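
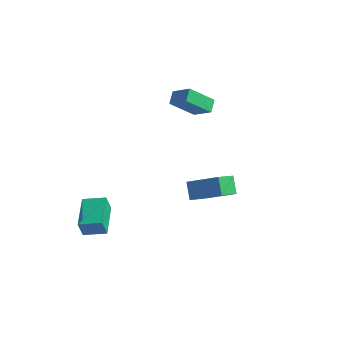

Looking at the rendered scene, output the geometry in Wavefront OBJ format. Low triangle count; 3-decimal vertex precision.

v -0.27 1.94 4.433
v -0.396 2.751 4.803
v -1.42 2.18 3.516
v -1.546 2.99 3.886
v 0.946 2.73 3.114
v 0.82 3.54 3.484
v -0.204 2.969 2.197
v -0.33 3.78 2.567
v 2.676 -2.918 2.788
v 2.237 -3.997 3.565
v 4.484 -2.831 3.929
v 4.046 -3.91 4.706
v 3.174 -3.65 2.054
v 2.736 -4.729 2.831
v 4.983 -3.563 3.195
v 4.544 -4.642 3.972
v -3.659 -5.053 -3.085
v -3.871 -5.225 -1.968
v -4.312 -3.086 -2.906
v -4.524 -3.258 -1.789
v -2.336 -4.642 -2.771
v -2.548 -4.814 -1.654
v -2.989 -2.675 -2.592
v -3.201 -2.847 -1.475
f 2 4 1
f 5 2 1
f 1 4 3
f 3 5 1
f 2 8 4
f 6 2 5
f 6 8 2
f 4 8 3
f 7 5 3
f 3 8 7
f 7 6 5
f 8 6 7
f 10 12 9
f 13 10 9
f 9 12 11
f 11 13 9
f 10 16 12
f 14 10 13
f 14 16 10
f 12 16 11
f 15 13 11
f 11 16 15
f 15 14 13
f 16 14 15
f 18 20 17
f 21 18 17
f 17 20 19
f 19 21 17
f 18 24 20
f 22 18 21
f 22 24 18
f 20 24 19
f 23 21 19
f 19 24 23
f 23 22 21
f 24 22 23



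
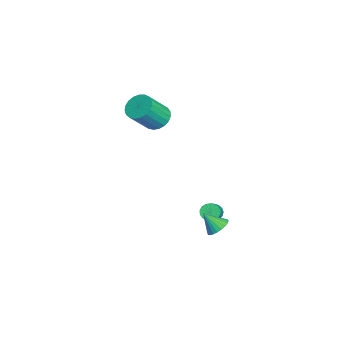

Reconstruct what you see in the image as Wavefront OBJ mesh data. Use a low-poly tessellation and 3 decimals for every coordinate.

v 1.901 2.773 -3.21
v 2.589 2.932 -2.855
v 1.579 1.927 -2.21
v 2.406 3.147 -2.731
v 2.146 3.306 -2.681
v 1.849 3.383 -2.711
v 1.561 3.368 -2.817
v 1.323 3.262 -2.983
v 1.174 3.081 -3.184
v 1.136 2.854 -3.389
v 1.214 2.614 -3.566
v 1.397 2.399 -3.689
v 1.656 2.241 -3.74
v 1.953 2.163 -3.71
v 2.242 2.179 -3.604
v 2.479 2.285 -3.438
v 2.628 2.465 -3.237
v 2.667 2.692 -3.032
v -2.965 -0.527 3.1
v -2.488 -1.06 2.474
v -1.697 -2.185 4.034
v -2.175 -1.653 4.66
v -2.229 -0.771 2.551
v -1.439 -1.897 4.111
v -2.098 -0.441 2.723
v -1.307 -1.566 4.283
v -2.116 -0.125 2.959
v -1.325 -1.25 4.52
v -2.282 0.121 3.221
v -1.491 -1.004 4.781
v -2.565 0.255 3.461
v -1.774 -0.87 5.021
v -2.918 0.253 3.639
v -2.127 -0.872 5.199
v -3.279 0.117 3.723
v -2.488 -1.008 5.284
v -3.586 -0.131 3.7
v -2.795 -1.256 5.261
v -3.785 -0.447 3.573
v -2.994 -1.572 5.134
v -3.843 -0.777 3.364
v -3.052 -1.902 4.925
v -3.749 -1.064 3.11
v -2.958 -2.19 4.67
v -3.52 -1.259 2.853
v -2.729 -2.384 4.414
v -3.194 -1.326 2.64
v -2.404 -2.452 4.2
v -2.83 -1.256 2.506
v -2.039 -2.381 4.066
v -0.894 2.695 -4.06
v -0.554 2.481 -4.532
v 1.135 2.172 -3.172
v 0.794 2.385 -2.7
v -0.5 2.773 -4.532
v 1.189 2.463 -3.172
v -0.537 3.047 -4.424
v 1.152 2.737 -3.064
v -0.655 3.24 -4.232
v 1.033 2.931 -2.873
v -0.829 3.309 -4.001
v 0.86 2.999 -2.642
v -1.017 3.236 -3.784
v 0.672 2.927 -2.424
v -1.177 3.04 -3.63
v 0.511 2.73 -2.27
v -1.273 2.765 -3.574
v 0.416 2.455 -2.214
v -1.282 2.473 -3.629
v 0.407 2.163 -2.27
v -1.202 2.233 -3.783
v 0.487 1.923 -2.424
v -1.051 2.098 -4.001
v 0.638 1.788 -2.641
v -0.865 2.1 -4.232
v 0.824 1.79 -2.872
v -0.685 2.238 -4.423
v 1.003 1.929 -3.064
f 2 1 4
f 2 4 3
f 4 1 5
f 4 5 3
f 5 1 6
f 5 6 3
f 6 1 7
f 6 7 3
f 7 1 8
f 7 8 3
f 8 1 9
f 8 9 3
f 9 1 10
f 9 10 3
f 10 1 11
f 10 11 3
f 11 1 12
f 11 12 3
f 12 1 13
f 12 13 3
f 13 1 14
f 13 14 3
f 14 1 15
f 14 15 3
f 15 1 16
f 15 16 3
f 16 1 17
f 16 17 3
f 17 1 18
f 17 18 3
f 18 1 2
f 18 2 3
f 20 19 23
f 20 23 21
f 21 23 24
f 21 24 22
f 23 19 25
f 23 25 24
f 24 25 26
f 24 26 22
f 25 19 27
f 25 27 26
f 26 27 28
f 26 28 22
f 27 19 29
f 27 29 28
f 28 29 30
f 28 30 22
f 29 19 31
f 29 31 30
f 30 31 32
f 30 32 22
f 31 19 33
f 31 33 32
f 32 33 34
f 32 34 22
f 33 19 35
f 33 35 34
f 34 35 36
f 34 36 22
f 35 19 37
f 35 37 36
f 36 37 38
f 36 38 22
f 37 19 39
f 37 39 38
f 38 39 40
f 38 40 22
f 39 19 41
f 39 41 40
f 40 41 42
f 40 42 22
f 41 19 43
f 41 43 42
f 42 43 44
f 42 44 22
f 43 19 45
f 43 45 44
f 44 45 46
f 44 46 22
f 45 19 47
f 45 47 46
f 46 47 48
f 46 48 22
f 47 19 49
f 47 49 48
f 48 49 50
f 48 50 22
f 49 19 20
f 49 20 50
f 50 20 21
f 50 21 22
f 52 51 55
f 52 55 53
f 53 55 56
f 53 56 54
f 55 51 57
f 55 57 56
f 56 57 58
f 56 58 54
f 57 51 59
f 57 59 58
f 58 59 60
f 58 60 54
f 59 51 61
f 59 61 60
f 60 61 62
f 60 62 54
f 61 51 63
f 61 63 62
f 62 63 64
f 62 64 54
f 63 51 65
f 63 65 64
f 64 65 66
f 64 66 54
f 65 51 67
f 65 67 66
f 66 67 68
f 66 68 54
f 67 51 69
f 67 69 68
f 68 69 70
f 68 70 54
f 69 51 71
f 69 71 70
f 70 71 72
f 70 72 54
f 71 51 73
f 71 73 72
f 72 73 74
f 72 74 54
f 73 51 75
f 73 75 74
f 74 75 76
f 74 76 54
f 75 51 77
f 75 77 76
f 76 77 78
f 76 78 54
f 77 51 52
f 77 52 78
f 78 52 53
f 78 53 54



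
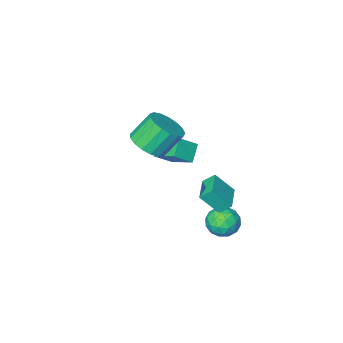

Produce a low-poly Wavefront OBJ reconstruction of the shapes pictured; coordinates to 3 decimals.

v -0.332 4.038 -2.739
v 0.304 4.251 -2.056
v -0.144 2.529 -2.444
v 0.492 2.742 -1.761
v -0.432 2.955 -1.637
v -0.549 3.887 -1.819
v 0.709 2.893 -2.681
v 0.592 3.825 -2.863
v 0.947 3.543 -2.021
v 0.242 3.581 -1.375
v -0.082 3.199 -3.125
v -0.787 3.237 -2.479
v -0.031 4.276 -2.423
v 0.191 2.504 -2.077
v -0.353 2.628 -2.003
v 0.021 2.753 -1.602
v -0.532 4.063 -2.284
v -0.158 4.188 -1.883
v -0.591 3.426 -1.636
v 0.318 2.592 -2.617
v 0.692 2.717 -2.216
v 0.139 4.027 -2.898
v 0.513 4.152 -2.497
v 0.751 3.354 -2.864
v 0.721 3.986 -2.001
v 0.832 3.099 -1.828
v 0.959 3.188 -2.369
v 0.891 3.736 -2.476
v 0.307 4.008 -1.622
v 0.418 3.122 -1.449
v -0.126 3.246 -1.375
v -0.194 3.794 -1.482
v 0.685 3.592 -1.601
v -0.258 3.658 -3.051
v -0.147 2.772 -2.878
v 0.354 2.986 -3.018
v 0.286 3.534 -3.125
v -0.672 3.681 -2.672
v -0.561 2.794 -2.499
v -0.731 3.044 -2.024
v -0.799 3.592 -2.131
v -0.525 3.188 -2.899
v 3.007 1.043 3.207
v 3.578 0.35 3.771
v 2.623 0.644 5.097
v 2.053 1.337 4.533
v 3.816 0.792 3.845
v 2.861 1.086 5.171
v 3.869 1.292 3.772
v 2.914 1.585 5.098
v 3.724 1.734 3.57
v 2.77 2.027 4.896
v 3.416 2.018 3.285
v 2.461 2.312 4.611
v 3.013 2.079 2.982
v 2.059 2.373 4.308
v 2.61 1.903 2.731
v 1.655 2.196 4.057
v 2.297 1.529 2.588
v 1.343 1.823 3.914
v 2.147 1.045 2.587
v 1.193 1.338 3.914
v 2.194 0.56 2.729
v 1.24 0.853 4.055
v 2.428 0.185 2.98
v 1.473 0.479 4.306
v 2.794 0.008 3.282
v 1.839 0.301 4.608
v 3.209 0.067 3.568
v 2.254 0.361 4.894
v 0.089 -1.503 -0.897
v -0.574 -2.082 -0.127
v -0.268 -0.091 -0.144
v -0.931 -0.67 0.627
v 1.091 -1.65 -0.147
v 0.428 -2.229 0.624
v 0.734 -0.238 0.607
v 0.071 -0.817 1.377
v -0.55 3.404 -0.05
v 0.244 2.855 1.045
v 0.357 4.584 -0.117
v 1.152 4.035 0.978
v -0.072 3.005 -0.598
v 0.723 2.456 0.497
v 0.836 4.185 -0.665
v 1.63 3.636 0.43
f 1 38 17
f 38 12 41
f 17 41 6
f 38 41 17
f 1 17 13
f 17 6 18
f 13 18 2
f 17 18 13
f 1 13 22
f 13 2 23
f 22 23 8
f 13 23 22
f 1 22 34
f 22 8 37
f 34 37 11
f 22 37 34
f 1 34 38
f 34 11 42
f 38 42 12
f 34 42 38
f 2 18 29
f 18 6 32
f 29 32 10
f 18 32 29
f 6 41 19
f 41 12 40
f 19 40 5
f 41 40 19
f 12 42 39
f 42 11 35
f 39 35 3
f 42 35 39
f 11 37 36
f 37 8 24
f 36 24 7
f 37 24 36
f 8 23 28
f 23 2 25
f 28 25 9
f 23 25 28
f 4 30 16
f 30 10 31
f 16 31 5
f 30 31 16
f 4 16 14
f 16 5 15
f 14 15 3
f 16 15 14
f 4 14 21
f 14 3 20
f 21 20 7
f 14 20 21
f 4 21 26
f 21 7 27
f 26 27 9
f 21 27 26
f 4 26 30
f 26 9 33
f 30 33 10
f 26 33 30
f 5 31 19
f 31 10 32
f 19 32 6
f 31 32 19
f 3 15 39
f 15 5 40
f 39 40 12
f 15 40 39
f 7 20 36
f 20 3 35
f 36 35 11
f 20 35 36
f 9 27 28
f 27 7 24
f 28 24 8
f 27 24 28
f 10 33 29
f 33 9 25
f 29 25 2
f 33 25 29
f 44 43 47
f 44 47 45
f 45 47 48
f 45 48 46
f 47 43 49
f 47 49 48
f 48 49 50
f 48 50 46
f 49 43 51
f 49 51 50
f 50 51 52
f 50 52 46
f 51 43 53
f 51 53 52
f 52 53 54
f 52 54 46
f 53 43 55
f 53 55 54
f 54 55 56
f 54 56 46
f 55 43 57
f 55 57 56
f 56 57 58
f 56 58 46
f 57 43 59
f 57 59 58
f 58 59 60
f 58 60 46
f 59 43 61
f 59 61 60
f 60 61 62
f 60 62 46
f 61 43 63
f 61 63 62
f 62 63 64
f 62 64 46
f 63 43 65
f 63 65 64
f 64 65 66
f 64 66 46
f 65 43 67
f 65 67 66
f 66 67 68
f 66 68 46
f 67 43 69
f 67 69 68
f 68 69 70
f 68 70 46
f 69 43 44
f 69 44 70
f 70 44 45
f 70 45 46
f 72 74 71
f 75 72 71
f 71 74 73
f 73 75 71
f 72 78 74
f 76 72 75
f 76 78 72
f 74 78 73
f 77 75 73
f 73 78 77
f 77 76 75
f 78 76 77
f 80 82 79
f 83 80 79
f 79 82 81
f 81 83 79
f 80 86 82
f 84 80 83
f 84 86 80
f 82 86 81
f 85 83 81
f 81 86 85
f 85 84 83
f 86 84 85



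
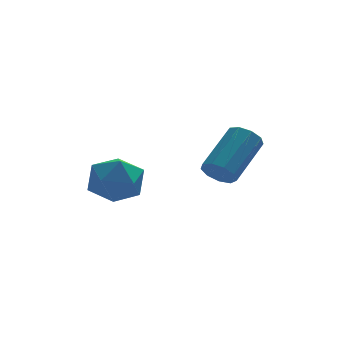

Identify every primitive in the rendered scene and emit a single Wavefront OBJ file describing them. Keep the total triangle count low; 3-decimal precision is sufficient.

v -3.605 2.872 -3.078
v -2.535 3.364 -3.043
v -3.045 1.756 -4.517
v -1.975 2.248 -4.482
v -2.333 1.553 -3.601
v -2.679 2.243 -2.712
v -2.901 2.877 -4.848
v -3.247 3.567 -3.959
v -2.1 3.367 -4.137
v -1.749 2.549 -3.366
v -3.831 2.571 -4.194
v -3.48 1.753 -3.423
v 0.281 -0.384 -2.548
v 0.846 -0.717 -2.82
v 2.144 0.511 -1.624
v 1.579 0.844 -1.352
v 0.733 -0.332 -3.093
v 2.031 0.897 -1.897
v 0.408 0.029 -3.111
v 1.706 1.258 -1.915
v 0.024 0.196 -2.865
v 1.322 1.425 -1.67
v -0.24 0.092 -2.471
v 1.058 1.32 -1.276
v -0.26 -0.235 -2.113
v 1.038 0.993 -0.918
v -0.027 -0.632 -1.958
v 1.271 0.596 -0.763
v 0.35 -0.913 -2.079
v 1.648 0.315 -0.884
v 0.695 -0.947 -2.419
v 1.993 0.282 -1.224
f 1 12 6
f 1 6 2
f 1 2 8
f 1 8 11
f 1 11 12
f 2 6 10
f 6 12 5
f 12 11 3
f 11 8 7
f 8 2 9
f 4 10 5
f 4 5 3
f 4 3 7
f 4 7 9
f 4 9 10
f 5 10 6
f 3 5 12
f 7 3 11
f 9 7 8
f 10 9 2
f 14 13 17
f 14 17 15
f 15 17 18
f 15 18 16
f 17 13 19
f 17 19 18
f 18 19 20
f 18 20 16
f 19 13 21
f 19 21 20
f 20 21 22
f 20 22 16
f 21 13 23
f 21 23 22
f 22 23 24
f 22 24 16
f 23 13 25
f 23 25 24
f 24 25 26
f 24 26 16
f 25 13 27
f 25 27 26
f 26 27 28
f 26 28 16
f 27 13 29
f 27 29 28
f 28 29 30
f 28 30 16
f 29 13 31
f 29 31 30
f 30 31 32
f 30 32 16
f 31 13 14
f 31 14 32
f 32 14 15
f 32 15 16



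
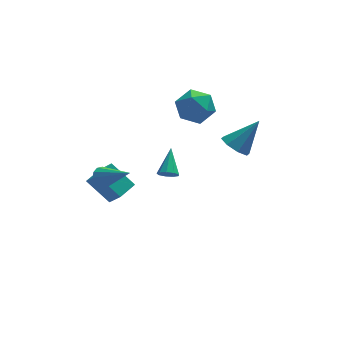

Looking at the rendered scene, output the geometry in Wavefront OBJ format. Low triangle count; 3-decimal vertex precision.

v -1.226 -2.016 2.028
v -0.694 -2.022 1.824
v -0.834 -0.764 3.012
v -0.916 -1.784 1.61
v -1.283 -1.655 1.591
v -1.624 -1.694 1.777
v -1.778 -1.884 2.08
v -1.674 -2.136 2.359
v -1.361 -2.332 2.483
v -0.984 -2.38 2.394
v -0.721 -2.258 2.134
v -3.964 1.873 -0.99
v -3.438 2.017 -1.396
v -2.716 0.647 0.19
v -3.438 2.283 -1.12
v -3.604 2.419 -0.803
v -3.885 2.381 -0.545
v -4.191 2.182 -0.429
v -4.425 1.885 -0.49
v -4.512 1.584 -0.711
v -4.426 1.374 -1.02
v -4.192 1.323 -1.319
v -3.886 1.447 -1.514
v -3.605 1.705 -1.543
v -4.475 4.533 -3.419
v -4.017 3.597 -2.245
v -3.562 5.288 -3.174
v -3.104 4.352 -1.999
v -3.376 3.588 -4.601
v -2.918 2.652 -3.426
v -2.463 4.343 -4.355
v -2.005 3.407 -3.181
v 1.165 4.177 3.575
v 2.074 3.413 3.563
v 0.446 3.347 1.997
v 1.355 2.583 1.985
v 0.534 2.516 2.841
v 0.978 3.029 3.817
v 1.542 3.731 1.743
v 1.986 4.244 2.719
v 2.307 3.137 2.431
v 1.685 2.386 3.11
v 0.835 4.374 2.45
v 0.213 3.623 3.129
v 2.9 1.071 1.139
v 3.452 1.544 0.576
v 4.22 1.389 2.701
v 2.976 1.954 0.894
v 2.456 1.847 1.356
v 2.195 1.284 1.691
v 2.348 0.597 1.702
v 2.823 0.187 1.384
v 3.344 0.295 0.922
v 3.604 0.857 0.587
f 2 1 4
f 2 4 3
f 4 1 5
f 4 5 3
f 5 1 6
f 5 6 3
f 6 1 7
f 6 7 3
f 7 1 8
f 7 8 3
f 8 1 9
f 8 9 3
f 9 1 10
f 9 10 3
f 10 1 11
f 10 11 3
f 11 1 2
f 11 2 3
f 13 12 15
f 13 15 14
f 15 12 16
f 15 16 14
f 16 12 17
f 16 17 14
f 17 12 18
f 17 18 14
f 18 12 19
f 18 19 14
f 19 12 20
f 19 20 14
f 20 12 21
f 20 21 14
f 21 12 22
f 21 22 14
f 22 12 23
f 22 23 14
f 23 12 24
f 23 24 14
f 24 12 13
f 24 13 14
f 26 28 25
f 29 26 25
f 25 28 27
f 27 29 25
f 26 32 28
f 30 26 29
f 30 32 26
f 28 32 27
f 31 29 27
f 27 32 31
f 31 30 29
f 32 30 31
f 33 44 38
f 33 38 34
f 33 34 40
f 33 40 43
f 33 43 44
f 34 38 42
f 38 44 37
f 44 43 35
f 43 40 39
f 40 34 41
f 36 42 37
f 36 37 35
f 36 35 39
f 36 39 41
f 36 41 42
f 37 42 38
f 35 37 44
f 39 35 43
f 41 39 40
f 42 41 34
f 46 45 48
f 46 48 47
f 48 45 49
f 48 49 47
f 49 45 50
f 49 50 47
f 50 45 51
f 50 51 47
f 51 45 52
f 51 52 47
f 52 45 53
f 52 53 47
f 53 45 54
f 53 54 47
f 54 45 46
f 54 46 47



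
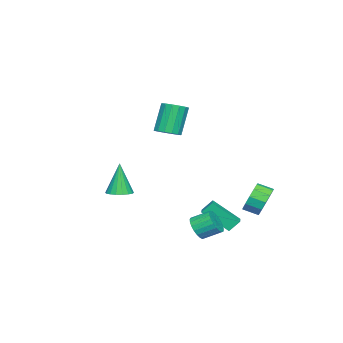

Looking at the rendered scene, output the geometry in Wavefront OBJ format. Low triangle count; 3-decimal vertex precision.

v -3.242 4.205 -3.466
v -2.699 4.637 -2.678
v -2.516 3.727 -2.306
v -3.058 3.295 -3.094
v -3.259 4.6 -2.493
v -3.076 3.69 -2.121
v -3.815 4.437 -2.618
v -3.631 3.527 -2.245
v -4.188 4.201 -3.011
v -4.005 3.291 -2.639
v -4.261 3.966 -3.549
v -4.077 3.056 -3.177
v -4.01 3.807 -4.061
v -3.827 2.897 -3.689
v -3.515 3.774 -4.384
v -3.332 2.864 -4.011
v -2.934 3.878 -4.415
v -2.75 2.969 -4.043
v -2.45 4.086 -4.146
v -2.267 3.176 -3.773
v -2.217 4.332 -3.66
v -2.034 3.422 -3.288
v -2.31 4.537 -3.113
v -2.127 3.627 -2.741
v -2.096 -1.354 1.48
v -1.621 -1.965 1.719
v -2.43 -1.857 3.6
v -2.904 -1.246 3.36
v -1.398 -1.618 1.795
v -2.207 -1.51 3.676
v -1.362 -1.2 1.787
v -2.171 -1.092 3.667
v -1.522 -0.824 1.696
v -2.331 -0.716 3.576
v -1.837 -0.589 1.547
v -2.646 -0.481 3.428
v -2.22 -0.56 1.38
v -3.029 -0.452 3.261
v -2.57 -0.743 1.24
v -3.379 -0.635 3.121
v -2.793 -1.09 1.164
v -3.602 -0.982 3.045
v -2.829 -1.508 1.173
v -3.638 -1.4 3.053
v -2.669 -1.884 1.264
v -3.478 -1.776 3.144
v -2.354 -2.119 1.412
v -3.163 -2.011 3.293
v -1.971 -2.148 1.579
v -2.78 -2.04 3.46
v 0.327 3.43 -4.315
v 0.684 1.95 -3.018
v 0.005 3.946 -3.638
v 0.362 2.465 -2.341
v 1.098 3.735 -4.179
v 1.455 2.254 -2.882
v 0.776 4.25 -3.502
v 1.133 2.77 -2.205
v 3.005 2.674 -3.445
v 3.489 2.469 -2.842
v 3.199 3.46 -2.272
v 2.715 3.666 -2.875
v 3.693 2.642 -3.039
v 3.404 3.633 -2.469
v 3.779 2.82 -3.306
v 3.489 3.812 -2.736
v 3.731 2.974 -3.597
v 3.441 3.965 -3.027
v 3.557 3.076 -3.862
v 3.267 4.067 -3.292
v 3.288 3.108 -4.055
v 2.998 4.099 -3.485
v 2.97 3.065 -4.142
v 2.68 4.057 -3.572
v 2.658 2.955 -4.109
v 2.368 3.946 -3.539
v 2.406 2.796 -3.961
v 2.116 3.788 -3.391
v 2.257 2.616 -3.724
v 1.968 3.608 -3.154
v 2.238 2.446 -3.439
v 1.948 3.438 -2.868
v 2.351 2.316 -3.154
v 2.062 3.307 -2.584
v 2.578 2.248 -2.92
v 2.288 3.239 -2.35
v 2.878 2.253 -2.777
v 2.588 3.244 -2.207
v 3.2 2.331 -2.749
v 2.91 3.323 -2.179
v -0.953 -3.829 -3.186
v -0.178 -4.032 -3.066
v -1.327 -3.991 -1.034
v -0.172 -3.673 -3.038
v -0.321 -3.344 -3.04
v -0.595 -3.112 -3.07
v -0.94 -3.022 -3.123
v -1.287 -3.091 -3.188
v -1.569 -3.307 -3.254
v -1.728 -3.626 -3.305
v -1.734 -3.986 -3.333
v -1.585 -4.314 -3.332
v -1.311 -4.546 -3.302
v -0.966 -4.636 -3.249
v -0.619 -4.567 -3.183
v -0.337 -4.351 -3.118
f 2 1 5
f 2 5 3
f 3 5 6
f 3 6 4
f 5 1 7
f 5 7 6
f 6 7 8
f 6 8 4
f 7 1 9
f 7 9 8
f 8 9 10
f 8 10 4
f 9 1 11
f 9 11 10
f 10 11 12
f 10 12 4
f 11 1 13
f 11 13 12
f 12 13 14
f 12 14 4
f 13 1 15
f 13 15 14
f 14 15 16
f 14 16 4
f 15 1 17
f 15 17 16
f 16 17 18
f 16 18 4
f 17 1 19
f 17 19 18
f 18 19 20
f 18 20 4
f 19 1 21
f 19 21 20
f 20 21 22
f 20 22 4
f 21 1 23
f 21 23 22
f 22 23 24
f 22 24 4
f 23 1 2
f 23 2 24
f 24 2 3
f 24 3 4
f 26 25 29
f 26 29 27
f 27 29 30
f 27 30 28
f 29 25 31
f 29 31 30
f 30 31 32
f 30 32 28
f 31 25 33
f 31 33 32
f 32 33 34
f 32 34 28
f 33 25 35
f 33 35 34
f 34 35 36
f 34 36 28
f 35 25 37
f 35 37 36
f 36 37 38
f 36 38 28
f 37 25 39
f 37 39 38
f 38 39 40
f 38 40 28
f 39 25 41
f 39 41 40
f 40 41 42
f 40 42 28
f 41 25 43
f 41 43 42
f 42 43 44
f 42 44 28
f 43 25 45
f 43 45 44
f 44 45 46
f 44 46 28
f 45 25 47
f 45 47 46
f 46 47 48
f 46 48 28
f 47 25 49
f 47 49 48
f 48 49 50
f 48 50 28
f 49 25 26
f 49 26 50
f 50 26 27
f 50 27 28
f 52 54 51
f 55 52 51
f 51 54 53
f 53 55 51
f 52 58 54
f 56 52 55
f 56 58 52
f 54 58 53
f 57 55 53
f 53 58 57
f 57 56 55
f 58 56 57
f 60 59 63
f 60 63 61
f 61 63 64
f 61 64 62
f 63 59 65
f 63 65 64
f 64 65 66
f 64 66 62
f 65 59 67
f 65 67 66
f 66 67 68
f 66 68 62
f 67 59 69
f 67 69 68
f 68 69 70
f 68 70 62
f 69 59 71
f 69 71 70
f 70 71 72
f 70 72 62
f 71 59 73
f 71 73 72
f 72 73 74
f 72 74 62
f 73 59 75
f 73 75 74
f 74 75 76
f 74 76 62
f 75 59 77
f 75 77 76
f 76 77 78
f 76 78 62
f 77 59 79
f 77 79 78
f 78 79 80
f 78 80 62
f 79 59 81
f 79 81 80
f 80 81 82
f 80 82 62
f 81 59 83
f 81 83 82
f 82 83 84
f 82 84 62
f 83 59 85
f 83 85 84
f 84 85 86
f 84 86 62
f 85 59 87
f 85 87 86
f 86 87 88
f 86 88 62
f 87 59 89
f 87 89 88
f 88 89 90
f 88 90 62
f 89 59 60
f 89 60 90
f 90 60 61
f 90 61 62
f 92 91 94
f 92 94 93
f 94 91 95
f 94 95 93
f 95 91 96
f 95 96 93
f 96 91 97
f 96 97 93
f 97 91 98
f 97 98 93
f 98 91 99
f 98 99 93
f 99 91 100
f 99 100 93
f 100 91 101
f 100 101 93
f 101 91 102
f 101 102 93
f 102 91 103
f 102 103 93
f 103 91 104
f 103 104 93
f 104 91 105
f 104 105 93
f 105 91 106
f 105 106 93
f 106 91 92
f 106 92 93



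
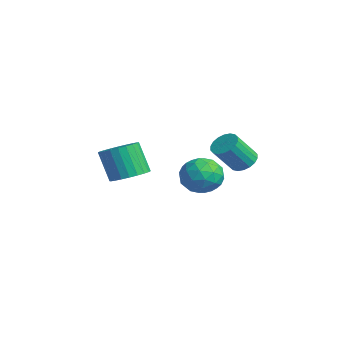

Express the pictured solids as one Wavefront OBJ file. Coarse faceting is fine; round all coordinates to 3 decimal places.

v 0.185 1.601 -0.894
v 1.258 1.868 -1.034
v 0.222 0.652 -2.426
v 1.295 0.919 -2.566
v 0.995 0.231 -1.742
v 0.972 0.818 -0.795
v 0.508 1.702 -2.665
v 0.485 2.289 -1.718
v 1.458 1.931 -2.128
v 1.758 1.022 -1.558
v -0.278 1.498 -1.902
v 0.022 0.589 -1.332
v 0.719 1.818 -0.829
v 0.761 0.702 -2.631
v 0.585 0.298 -2.147
v 1.216 0.455 -2.229
v 0.55 1.201 -0.689
v 1.181 1.358 -0.771
v 1.026 0.395 -1.188
v 0.299 1.162 -2.689
v 0.93 1.319 -2.771
v 0.264 2.065 -1.231
v 0.895 2.222 -1.313
v 0.454 2.125 -2.272
v 1.467 2.012 -1.555
v 1.488 1.454 -2.456
v 1.025 1.914 -2.514
v 1.012 2.259 -1.957
v 1.643 1.477 -1.22
v 1.665 0.919 -2.121
v 1.488 0.515 -1.636
v 1.475 0.86 -1.079
v 1.76 1.514 -1.863
v -0.185 1.601 -1.339
v -0.163 1.043 -2.24
v 0.005 1.66 -2.381
v -0.008 2.005 -1.824
v -0.008 1.066 -1.004
v 0.013 0.508 -1.905
v 0.468 0.261 -1.503
v 0.455 0.606 -0.946
v -0.28 1.006 -1.597
v 2.548 -2.838 -0.455
v 3.41 -2.798 -0.082
v 2.754 -3.101 1.468
v 1.892 -3.142 1.095
v 3.305 -2.447 -0.058
v 2.649 -2.751 1.492
v 3.085 -2.156 -0.094
v 2.429 -2.46 1.456
v 2.783 -1.969 -0.185
v 2.127 -2.272 1.365
v 2.445 -1.914 -0.317
v 1.789 -2.218 1.232
v 2.123 -2 -0.471
v 1.467 -2.303 1.079
v 1.866 -2.213 -0.621
v 1.21 -2.517 0.928
v 1.712 -2.522 -0.747
v 1.056 -2.826 0.803
v 1.686 -2.879 -0.828
v 1.03 -3.182 0.722
v 1.791 -3.229 -0.852
v 1.135 -3.533 0.698
v 2.011 -3.52 -0.816
v 1.355 -3.824 0.734
v 2.313 -3.708 -0.725
v 1.657 -4.011 0.825
v 2.651 -3.762 -0.592
v 1.995 -4.066 0.957
v 2.973 -3.677 -0.439
v 2.317 -3.98 1.111
v 3.23 -3.463 -0.288
v 2.574 -3.767 1.261
v 3.384 -3.154 -0.163
v 2.728 -3.458 1.387
v 1.8 2.889 -0.625
v 2.493 3.132 -0.533
v 2.693 2.074 0.757
v 2 1.831 0.665
v 2.318 3.334 -0.341
v 2.519 2.276 0.949
v 2.041 3.448 -0.204
v 2.241 2.39 1.086
v 1.716 3.451 -0.151
v 1.916 2.393 1.139
v 1.408 3.343 -0.192
v 1.608 2.285 1.098
v 1.177 3.145 -0.318
v 1.377 2.087 0.972
v 1.07 2.896 -0.506
v 1.27 1.839 0.784
v 1.107 2.646 -0.717
v 1.307 1.588 0.573
v 1.281 2.444 -0.909
v 1.482 1.386 0.381
v 1.559 2.33 -1.046
v 1.759 1.272 0.244
v 1.884 2.327 -1.099
v 2.084 1.269 0.191
v 2.192 2.435 -1.058
v 2.392 1.377 0.232
v 2.423 2.633 -0.932
v 2.623 1.575 0.358
v 2.53 2.881 -0.744
v 2.73 1.824 0.546
f 1 38 17
f 38 12 41
f 17 41 6
f 38 41 17
f 1 17 13
f 17 6 18
f 13 18 2
f 17 18 13
f 1 13 22
f 13 2 23
f 22 23 8
f 13 23 22
f 1 22 34
f 22 8 37
f 34 37 11
f 22 37 34
f 1 34 38
f 34 11 42
f 38 42 12
f 34 42 38
f 2 18 29
f 18 6 32
f 29 32 10
f 18 32 29
f 6 41 19
f 41 12 40
f 19 40 5
f 41 40 19
f 12 42 39
f 42 11 35
f 39 35 3
f 42 35 39
f 11 37 36
f 37 8 24
f 36 24 7
f 37 24 36
f 8 23 28
f 23 2 25
f 28 25 9
f 23 25 28
f 4 30 16
f 30 10 31
f 16 31 5
f 30 31 16
f 4 16 14
f 16 5 15
f 14 15 3
f 16 15 14
f 4 14 21
f 14 3 20
f 21 20 7
f 14 20 21
f 4 21 26
f 21 7 27
f 26 27 9
f 21 27 26
f 4 26 30
f 26 9 33
f 30 33 10
f 26 33 30
f 5 31 19
f 31 10 32
f 19 32 6
f 31 32 19
f 3 15 39
f 15 5 40
f 39 40 12
f 15 40 39
f 7 20 36
f 20 3 35
f 36 35 11
f 20 35 36
f 9 27 28
f 27 7 24
f 28 24 8
f 27 24 28
f 10 33 29
f 33 9 25
f 29 25 2
f 33 25 29
f 44 43 47
f 44 47 45
f 45 47 48
f 45 48 46
f 47 43 49
f 47 49 48
f 48 49 50
f 48 50 46
f 49 43 51
f 49 51 50
f 50 51 52
f 50 52 46
f 51 43 53
f 51 53 52
f 52 53 54
f 52 54 46
f 53 43 55
f 53 55 54
f 54 55 56
f 54 56 46
f 55 43 57
f 55 57 56
f 56 57 58
f 56 58 46
f 57 43 59
f 57 59 58
f 58 59 60
f 58 60 46
f 59 43 61
f 59 61 60
f 60 61 62
f 60 62 46
f 61 43 63
f 61 63 62
f 62 63 64
f 62 64 46
f 63 43 65
f 63 65 64
f 64 65 66
f 64 66 46
f 65 43 67
f 65 67 66
f 66 67 68
f 66 68 46
f 67 43 69
f 67 69 68
f 68 69 70
f 68 70 46
f 69 43 71
f 69 71 70
f 70 71 72
f 70 72 46
f 71 43 73
f 71 73 72
f 72 73 74
f 72 74 46
f 73 43 75
f 73 75 74
f 74 75 76
f 74 76 46
f 75 43 44
f 75 44 76
f 76 44 45
f 76 45 46
f 78 77 81
f 78 81 79
f 79 81 82
f 79 82 80
f 81 77 83
f 81 83 82
f 82 83 84
f 82 84 80
f 83 77 85
f 83 85 84
f 84 85 86
f 84 86 80
f 85 77 87
f 85 87 86
f 86 87 88
f 86 88 80
f 87 77 89
f 87 89 88
f 88 89 90
f 88 90 80
f 89 77 91
f 89 91 90
f 90 91 92
f 90 92 80
f 91 77 93
f 91 93 92
f 92 93 94
f 92 94 80
f 93 77 95
f 93 95 94
f 94 95 96
f 94 96 80
f 95 77 97
f 95 97 96
f 96 97 98
f 96 98 80
f 97 77 99
f 97 99 98
f 98 99 100
f 98 100 80
f 99 77 101
f 99 101 100
f 100 101 102
f 100 102 80
f 101 77 103
f 101 103 102
f 102 103 104
f 102 104 80
f 103 77 105
f 103 105 104
f 104 105 106
f 104 106 80
f 105 77 78
f 105 78 106
f 106 78 79
f 106 79 80



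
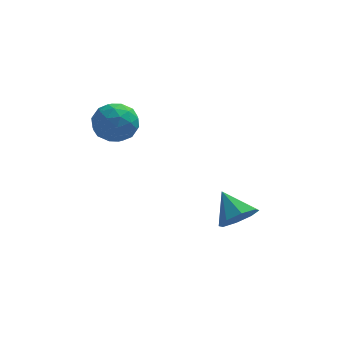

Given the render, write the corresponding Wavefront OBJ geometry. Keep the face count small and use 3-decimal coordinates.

v -1.708 -2.649 2.168
v -1.187 -2.995 1.724
v -2.313 -3.725 2.296
v -1.792 -4.071 1.852
v -1.596 -3.825 2.552
v -1.222 -3.159 2.472
v -2.278 -3.561 1.548
v -1.904 -2.895 1.468
v -1.539 -3.558 1.34
v -1.118 -3.721 1.96
v -2.382 -2.999 2.06
v -1.961 -3.162 2.68
v -1.394 -2.727 1.935
v -2.106 -3.993 2.085
v -1.991 -3.848 2.497
v -1.684 -4.051 2.235
v -1.415 -2.824 2.375
v -1.109 -3.027 2.113
v -1.349 -3.515 2.6
v -2.391 -3.693 1.907
v -2.085 -3.896 1.645
v -1.816 -2.669 1.785
v -1.509 -2.872 1.523
v -2.151 -3.205 1.42
v -1.295 -3.262 1.448
v -1.651 -3.895 1.523
v -1.936 -3.595 1.344
v -1.716 -3.204 1.298
v -1.047 -3.358 1.813
v -1.403 -3.991 1.888
v -1.288 -3.846 2.299
v -1.068 -3.454 2.253
v -1.254 -3.689 1.587
v -2.097 -2.729 2.132
v -2.453 -3.362 2.207
v -2.432 -3.266 1.767
v -2.212 -2.874 1.721
v -1.849 -2.825 2.497
v -2.205 -3.458 2.572
v -1.784 -3.516 2.722
v -1.564 -3.125 2.676
v -2.246 -3.031 2.433
v 1.927 -4.158 -1.759
v 2.546 -3.897 -1.599
v 1.433 -3.402 -1.081
v 2.33 -3.661 -2.019
v 1.878 -3.716 -2.287
v 1.456 -4.03 -2.246
v 1.309 -4.419 -1.92
v 1.525 -4.655 -1.5
v 1.977 -4.6 -1.232
v 2.399 -4.286 -1.273
f 1 38 17
f 38 12 41
f 17 41 6
f 38 41 17
f 1 17 13
f 17 6 18
f 13 18 2
f 17 18 13
f 1 13 22
f 13 2 23
f 22 23 8
f 13 23 22
f 1 22 34
f 22 8 37
f 34 37 11
f 22 37 34
f 1 34 38
f 34 11 42
f 38 42 12
f 34 42 38
f 2 18 29
f 18 6 32
f 29 32 10
f 18 32 29
f 6 41 19
f 41 12 40
f 19 40 5
f 41 40 19
f 12 42 39
f 42 11 35
f 39 35 3
f 42 35 39
f 11 37 36
f 37 8 24
f 36 24 7
f 37 24 36
f 8 23 28
f 23 2 25
f 28 25 9
f 23 25 28
f 4 30 16
f 30 10 31
f 16 31 5
f 30 31 16
f 4 16 14
f 16 5 15
f 14 15 3
f 16 15 14
f 4 14 21
f 14 3 20
f 21 20 7
f 14 20 21
f 4 21 26
f 21 7 27
f 26 27 9
f 21 27 26
f 4 26 30
f 26 9 33
f 30 33 10
f 26 33 30
f 5 31 19
f 31 10 32
f 19 32 6
f 31 32 19
f 3 15 39
f 15 5 40
f 39 40 12
f 15 40 39
f 7 20 36
f 20 3 35
f 36 35 11
f 20 35 36
f 9 27 28
f 27 7 24
f 28 24 8
f 27 24 28
f 10 33 29
f 33 9 25
f 29 25 2
f 33 25 29
f 44 43 46
f 44 46 45
f 46 43 47
f 46 47 45
f 47 43 48
f 47 48 45
f 48 43 49
f 48 49 45
f 49 43 50
f 49 50 45
f 50 43 51
f 50 51 45
f 51 43 52
f 51 52 45
f 52 43 44
f 52 44 45



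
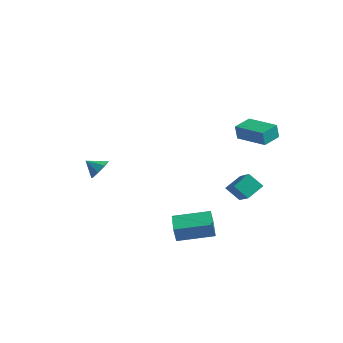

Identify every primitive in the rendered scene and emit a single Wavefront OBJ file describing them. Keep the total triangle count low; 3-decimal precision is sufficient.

v 3.43 0.103 -2.397
v 2.701 -0.227 -1.614
v 3.618 1.122 -1.793
v 2.889 0.792 -1.009
v 4.611 -0.592 -1.591
v 3.882 -0.922 -0.807
v 4.799 0.427 -0.986
v 4.07 0.097 -0.203
v 2.706 0.723 1.857
v 2.663 0.568 2.773
v 2.699 1.916 2.058
v 2.656 1.761 2.974
v 4.624 0.719 1.946
v 4.581 0.564 2.862
v 4.617 1.912 2.147
v 4.574 1.757 3.063
v -3.383 -3.644 -0.948
v -2.842 -3.811 -0.412
v -4.097 -4.036 -0.352
v -3.078 -3.268 -0.337
v -3.493 -2.945 -0.619
v -3.843 -3.031 -1.095
v -3.924 -3.476 -1.485
v -3.688 -4.019 -1.56
v -3.274 -4.342 -1.278
v -2.923 -4.256 -0.802
v 2.459 -4.032 -3.209
v 2.468 -4.271 -2.27
v 3.939 -2.626 -2.865
v 3.948 -2.866 -1.925
v 3.472 -5.034 -3.475
v 3.481 -5.274 -2.535
v 4.952 -3.629 -3.13
v 4.961 -3.868 -2.191
f 2 4 1
f 5 2 1
f 1 4 3
f 3 5 1
f 2 8 4
f 6 2 5
f 6 8 2
f 4 8 3
f 7 5 3
f 3 8 7
f 7 6 5
f 8 6 7
f 10 12 9
f 13 10 9
f 9 12 11
f 11 13 9
f 10 16 12
f 14 10 13
f 14 16 10
f 12 16 11
f 15 13 11
f 11 16 15
f 15 14 13
f 16 14 15
f 18 17 20
f 18 20 19
f 20 17 21
f 20 21 19
f 21 17 22
f 21 22 19
f 22 17 23
f 22 23 19
f 23 17 24
f 23 24 19
f 24 17 25
f 24 25 19
f 25 17 26
f 25 26 19
f 26 17 18
f 26 18 19
f 28 30 27
f 31 28 27
f 27 30 29
f 29 31 27
f 28 34 30
f 32 28 31
f 32 34 28
f 30 34 29
f 33 31 29
f 29 34 33
f 33 32 31
f 34 32 33



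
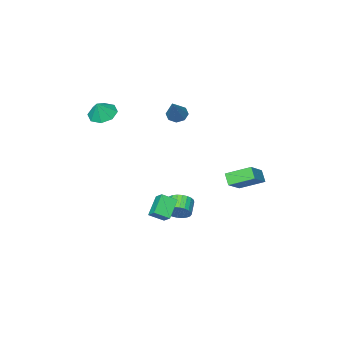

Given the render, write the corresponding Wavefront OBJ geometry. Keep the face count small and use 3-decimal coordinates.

v 3.524 -3.534 3.501
v 4.297 -3.581 3.103
v 4.016 -3.386 4.439
v 4.061 -2.958 3.129
v 3.511 -2.673 3.373
v 2.969 -2.892 3.691
v 2.752 -3.486 3.898
v 2.987 -4.109 3.872
v 3.537 -4.394 3.628
v 4.08 -4.175 3.31
v 0.691 -0.452 -4.1
v 1.226 -0.964 -3.98
v 0.564 -1.539 -3.48
v 0.029 -1.028 -3.6
v 1.256 -0.793 -3.744
v 0.594 -1.369 -3.244
v 1.2 -0.571 -3.562
v 0.538 -1.146 -3.062
v 1.067 -0.33 -3.463
v 0.404 -0.906 -2.962
v 0.876 -0.108 -3.46
v 0.214 -0.684 -2.96
v 0.657 0.061 -3.555
v -0.005 -0.514 -3.054
v 0.444 0.153 -3.732
v -0.219 -0.423 -3.232
v 0.268 0.152 -3.966
v -0.395 -0.423 -3.466
v 0.156 0.059 -4.22
v -0.506 -0.516 -3.72
v 0.126 -0.111 -4.456
v -0.536 -0.687 -3.956
v 0.182 -0.334 -4.638
v -0.48 -0.909 -4.138
v 0.316 -0.574 -4.738
v -0.347 -1.15 -4.237
v 0.506 -0.796 -4.74
v -0.156 -1.372 -4.24
v 0.725 -0.966 -4.646
v 0.063 -1.541 -4.145
v 0.939 -1.057 -4.468
v 0.276 -1.633 -3.968
v 1.115 -1.057 -4.234
v 0.452 -1.632 -3.734
v -0.381 -1.881 2.827
v -0.049 -1.543 2.397
v 0.661 -1.019 4.313
v -0.453 -1.311 2.546
v -0.816 -1.413 2.86
v -0.924 -1.789 3.154
v -0.714 -2.22 3.257
v -0.309 -2.452 3.108
v 0.053 -2.35 2.794
v 0.161 -1.974 2.5
v 3.762 2.124 -2.324
v 2.828 1.609 -1.481
v 3.866 2.753 -1.825
v 2.931 2.239 -0.982
v 4.449 1.641 -1.858
v 3.514 1.127 -1.015
v 4.552 2.271 -1.359
v 3.618 1.756 -0.516
v -1.224 2.469 -1.5
v -1.431 1.929 -0.919
v -2.169 3.528 -0.854
v -2.376 2.988 -0.272
v 0.036 3.012 -0.548
v -0.171 2.472 0.034
v -0.909 4.071 0.099
v -1.116 3.531 0.68
f 2 1 4
f 2 4 3
f 4 1 5
f 4 5 3
f 5 1 6
f 5 6 3
f 6 1 7
f 6 7 3
f 7 1 8
f 7 8 3
f 8 1 9
f 8 9 3
f 9 1 10
f 9 10 3
f 10 1 2
f 10 2 3
f 12 11 15
f 12 15 13
f 13 15 16
f 13 16 14
f 15 11 17
f 15 17 16
f 16 17 18
f 16 18 14
f 17 11 19
f 17 19 18
f 18 19 20
f 18 20 14
f 19 11 21
f 19 21 20
f 20 21 22
f 20 22 14
f 21 11 23
f 21 23 22
f 22 23 24
f 22 24 14
f 23 11 25
f 23 25 24
f 24 25 26
f 24 26 14
f 25 11 27
f 25 27 26
f 26 27 28
f 26 28 14
f 27 11 29
f 27 29 28
f 28 29 30
f 28 30 14
f 29 11 31
f 29 31 30
f 30 31 32
f 30 32 14
f 31 11 33
f 31 33 32
f 32 33 34
f 32 34 14
f 33 11 35
f 33 35 34
f 34 35 36
f 34 36 14
f 35 11 37
f 35 37 36
f 36 37 38
f 36 38 14
f 37 11 39
f 37 39 38
f 38 39 40
f 38 40 14
f 39 11 41
f 39 41 40
f 40 41 42
f 40 42 14
f 41 11 43
f 41 43 42
f 42 43 44
f 42 44 14
f 43 11 12
f 43 12 44
f 44 12 13
f 44 13 14
f 46 45 48
f 46 48 47
f 48 45 49
f 48 49 47
f 49 45 50
f 49 50 47
f 50 45 51
f 50 51 47
f 51 45 52
f 51 52 47
f 52 45 53
f 52 53 47
f 53 45 54
f 53 54 47
f 54 45 46
f 54 46 47
f 56 58 55
f 59 56 55
f 55 58 57
f 57 59 55
f 56 62 58
f 60 56 59
f 60 62 56
f 58 62 57
f 61 59 57
f 57 62 61
f 61 60 59
f 62 60 61
f 64 66 63
f 67 64 63
f 63 66 65
f 65 67 63
f 64 70 66
f 68 64 67
f 68 70 64
f 66 70 65
f 69 67 65
f 65 70 69
f 69 68 67
f 70 68 69



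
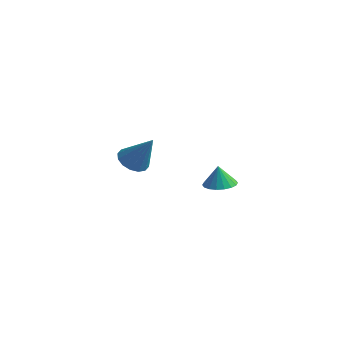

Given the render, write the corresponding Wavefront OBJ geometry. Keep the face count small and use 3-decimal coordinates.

v 3.901 0.106 0.033
v 4.439 -0.459 0.164
v 3.739 0.194 1.087
v 4.631 -0.165 0.169
v 4.679 0.183 0.147
v 4.573 0.515 0.102
v 4.334 0.766 0.044
v 4.009 0.887 -0.016
v 3.663 0.852 -0.067
v 3.364 0.67 -0.097
v 3.172 0.376 -0.102
v 3.123 0.028 -0.081
v 3.229 -0.304 -0.036
v 3.469 -0.555 0.022
v 3.793 -0.675 0.082
v 4.14 -0.641 0.133
v -2.297 2.68 -1.741
v -1.695 2.176 -2.092
v -1.243 2.78 -0.079
v -1.572 2.592 -2.195
v -1.643 3.031 -2.176
v -1.89 3.376 -2.041
v -2.245 3.535 -1.825
v -2.614 3.464 -1.586
v -2.899 3.184 -1.389
v -3.022 2.769 -1.286
v -2.95 2.33 -1.305
v -2.704 1.985 -1.441
v -2.349 1.826 -1.657
v -1.979 1.896 -1.895
f 2 1 4
f 2 4 3
f 4 1 5
f 4 5 3
f 5 1 6
f 5 6 3
f 6 1 7
f 6 7 3
f 7 1 8
f 7 8 3
f 8 1 9
f 8 9 3
f 9 1 10
f 9 10 3
f 10 1 11
f 10 11 3
f 11 1 12
f 11 12 3
f 12 1 13
f 12 13 3
f 13 1 14
f 13 14 3
f 14 1 15
f 14 15 3
f 15 1 16
f 15 16 3
f 16 1 2
f 16 2 3
f 18 17 20
f 18 20 19
f 20 17 21
f 20 21 19
f 21 17 22
f 21 22 19
f 22 17 23
f 22 23 19
f 23 17 24
f 23 24 19
f 24 17 25
f 24 25 19
f 25 17 26
f 25 26 19
f 26 17 27
f 26 27 19
f 27 17 28
f 27 28 19
f 28 17 29
f 28 29 19
f 29 17 30
f 29 30 19
f 30 17 18
f 30 18 19



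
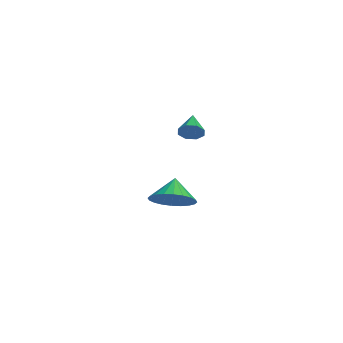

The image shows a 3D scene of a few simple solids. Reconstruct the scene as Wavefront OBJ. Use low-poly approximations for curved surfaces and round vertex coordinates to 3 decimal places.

v 4.453 -0.612 3.674
v 4.622 -0.848 4.164
v 3.427 -0.408 4.126
v 4.701 -0.419 4.15
v 4.634 -0.103 3.856
v 4.462 -0.085 3.456
v 4.284 -0.376 3.184
v 4.206 -0.804 3.198
v 4.272 -1.12 3.491
v 4.445 -1.138 3.892
v 1.297 -0.984 -1.975
v 2.032 -0.629 -1.315
v 0.423 -0.756 -1.125
v 1.929 -0.285 -1.512
v 1.73 -0.047 -1.78
v 1.465 0.048 -2.078
v 1.174 -0.014 -2.36
v 0.902 -0.223 -2.583
v 0.69 -0.549 -2.714
v 0.57 -0.94 -2.732
v 0.561 -1.338 -2.636
v 0.664 -1.682 -2.438
v 0.863 -1.92 -2.171
v 1.128 -2.015 -1.873
v 1.419 -1.953 -1.591
v 1.691 -1.744 -1.368
v 1.903 -1.419 -1.237
v 2.023 -1.027 -1.218
f 2 1 4
f 2 4 3
f 4 1 5
f 4 5 3
f 5 1 6
f 5 6 3
f 6 1 7
f 6 7 3
f 7 1 8
f 7 8 3
f 8 1 9
f 8 9 3
f 9 1 10
f 9 10 3
f 10 1 2
f 10 2 3
f 12 11 14
f 12 14 13
f 14 11 15
f 14 15 13
f 15 11 16
f 15 16 13
f 16 11 17
f 16 17 13
f 17 11 18
f 17 18 13
f 18 11 19
f 18 19 13
f 19 11 20
f 19 20 13
f 20 11 21
f 20 21 13
f 21 11 22
f 21 22 13
f 22 11 23
f 22 23 13
f 23 11 24
f 23 24 13
f 24 11 25
f 24 25 13
f 25 11 26
f 25 26 13
f 26 11 27
f 26 27 13
f 27 11 28
f 27 28 13
f 28 11 12
f 28 12 13



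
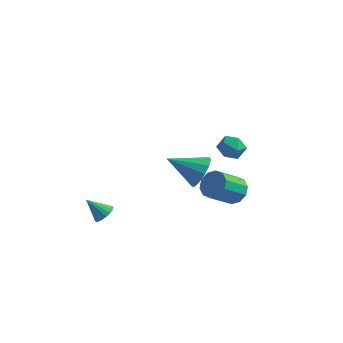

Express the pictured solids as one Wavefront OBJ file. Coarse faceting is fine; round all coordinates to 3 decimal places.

v 2.831 -0.478 -1.891
v 3.146 -0.137 -1.314
v 2.543 -1.142 -0.393
v 2.229 -1.482 -0.969
v 2.733 0.049 -1.38
v 2.131 -0.955 -0.459
v 2.359 0.034 -1.642
v 1.756 -0.97 -0.721
v 2.164 -0.176 -1.998
v 1.562 -1.181 -1.077
v 2.225 -0.502 -2.314
v 1.622 -1.506 -1.392
v 2.517 -0.818 -2.467
v 1.914 -1.823 -1.546
v 2.929 -1.005 -2.401
v 2.327 -2.009 -1.48
v 3.304 -0.99 -2.139
v 2.701 -1.994 -1.218
v 3.498 -0.779 -1.783
v 2.896 -1.784 -0.862
v 3.438 -0.454 -1.468
v 2.835 -1.458 -0.546
v 0.912 0.337 -1.815
v 1.353 -0.303 -1.382
v -0.552 -0.137 -1.025
v 1.377 0.106 -1.092
v 1.253 0.588 -1.033
v 1.021 0.991 -1.222
v 0.754 1.186 -1.599
v 0.538 1.111 -2.045
v 0.44 0.791 -2.418
v 0.492 0.326 -2.6
v 0.677 -0.135 -2.533
v 0.937 -0.446 -2.238
v 1.189 -0.509 -1.809
v -2.699 -2.133 -4.069
v -2.299 -2.095 -3.679
v -3.501 -2.287 -3.231
v -2.372 -1.859 -3.706
v -2.511 -1.676 -3.805
v -2.686 -1.584 -3.956
v -2.865 -1.601 -4.129
v -3.01 -1.723 -4.291
v -3.094 -1.926 -4.408
v -3.099 -2.17 -4.459
v -3.026 -2.407 -4.432
v -2.888 -2.589 -4.333
v -2.712 -2.681 -4.182
v -2.534 -2.664 -4.009
v -2.388 -2.542 -3.847
v -2.305 -2.339 -3.73
v 3.422 -1.479 1.484
v 3.842 -1.673 1.987
v 2.598 -2.047 1.953
v 3.018 -2.241 2.456
v 2.822 -1.588 2.406
v 3.332 -1.237 2.116
v 3.108 -2.483 1.824
v 3.618 -2.132 1.534
v 3.648 -2.293 2.197
v 3.471 -1.74 2.557
v 2.969 -1.98 1.383
v 2.792 -1.427 1.743
f 2 1 5
f 2 5 3
f 3 5 6
f 3 6 4
f 5 1 7
f 5 7 6
f 6 7 8
f 6 8 4
f 7 1 9
f 7 9 8
f 8 9 10
f 8 10 4
f 9 1 11
f 9 11 10
f 10 11 12
f 10 12 4
f 11 1 13
f 11 13 12
f 12 13 14
f 12 14 4
f 13 1 15
f 13 15 14
f 14 15 16
f 14 16 4
f 15 1 17
f 15 17 16
f 16 17 18
f 16 18 4
f 17 1 19
f 17 19 18
f 18 19 20
f 18 20 4
f 19 1 21
f 19 21 20
f 20 21 22
f 20 22 4
f 21 1 2
f 21 2 22
f 22 2 3
f 22 3 4
f 24 23 26
f 24 26 25
f 26 23 27
f 26 27 25
f 27 23 28
f 27 28 25
f 28 23 29
f 28 29 25
f 29 23 30
f 29 30 25
f 30 23 31
f 30 31 25
f 31 23 32
f 31 32 25
f 32 23 33
f 32 33 25
f 33 23 34
f 33 34 25
f 34 23 35
f 34 35 25
f 35 23 24
f 35 24 25
f 37 36 39
f 37 39 38
f 39 36 40
f 39 40 38
f 40 36 41
f 40 41 38
f 41 36 42
f 41 42 38
f 42 36 43
f 42 43 38
f 43 36 44
f 43 44 38
f 44 36 45
f 44 45 38
f 45 36 46
f 45 46 38
f 46 36 47
f 46 47 38
f 47 36 48
f 47 48 38
f 48 36 49
f 48 49 38
f 49 36 50
f 49 50 38
f 50 36 51
f 50 51 38
f 51 36 37
f 51 37 38
f 52 63 57
f 52 57 53
f 52 53 59
f 52 59 62
f 52 62 63
f 53 57 61
f 57 63 56
f 63 62 54
f 62 59 58
f 59 53 60
f 55 61 56
f 55 56 54
f 55 54 58
f 55 58 60
f 55 60 61
f 56 61 57
f 54 56 63
f 58 54 62
f 60 58 59
f 61 60 53



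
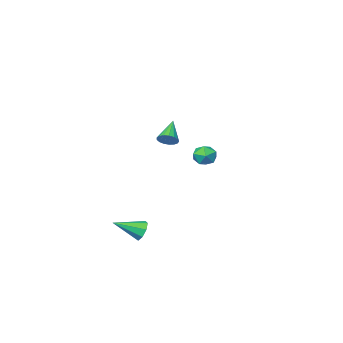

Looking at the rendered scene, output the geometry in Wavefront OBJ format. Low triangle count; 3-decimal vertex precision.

v 2.611 4.298 2.115
v 3.026 4.224 2.419
v 1.849 3.602 2.985
v 2.928 4.436 2.503
v 2.757 4.617 2.498
v 2.553 4.725 2.406
v 2.362 4.735 2.246
v 2.228 4.645 2.057
v 2.182 4.475 1.881
v 2.234 4.265 1.758
v 2.373 4.062 1.717
v 2.566 3.913 1.768
v 2.769 3.853 1.898
v 2.937 3.894 2.077
v 3.029 4.028 2.265
v -3.536 -0.551 -1.538
v -3.251 -0.153 -1.016
v -2.529 -1.107 -1.664
v -2.244 -0.709 -1.142
v -2.747 -1.194 -0.988
v -3.369 -0.85 -0.91
v -2.411 -0.41 -1.77
v -3.033 -0.066 -1.692
v -2.556 -0.066 -1.16
v -2.763 -0.551 -0.677
v -3.017 -0.709 -2.003
v -3.224 -1.194 -1.52
v 3.186 2.987 -3.939
v 3.514 3.182 -4.428
v 4.434 2.433 -3.321
v 3.489 3.508 -4.084
v 3.286 3.53 -3.656
v 3.024 3.233 -3.394
v 2.857 2.793 -3.451
v 2.882 2.466 -3.795
v 3.085 2.445 -4.223
v 3.347 2.742 -4.485
f 2 1 4
f 2 4 3
f 4 1 5
f 4 5 3
f 5 1 6
f 5 6 3
f 6 1 7
f 6 7 3
f 7 1 8
f 7 8 3
f 8 1 9
f 8 9 3
f 9 1 10
f 9 10 3
f 10 1 11
f 10 11 3
f 11 1 12
f 11 12 3
f 12 1 13
f 12 13 3
f 13 1 14
f 13 14 3
f 14 1 15
f 14 15 3
f 15 1 2
f 15 2 3
f 16 27 21
f 16 21 17
f 16 17 23
f 16 23 26
f 16 26 27
f 17 21 25
f 21 27 20
f 27 26 18
f 26 23 22
f 23 17 24
f 19 25 20
f 19 20 18
f 19 18 22
f 19 22 24
f 19 24 25
f 20 25 21
f 18 20 27
f 22 18 26
f 24 22 23
f 25 24 17
f 29 28 31
f 29 31 30
f 31 28 32
f 31 32 30
f 32 28 33
f 32 33 30
f 33 28 34
f 33 34 30
f 34 28 35
f 34 35 30
f 35 28 36
f 35 36 30
f 36 28 37
f 36 37 30
f 37 28 29
f 37 29 30



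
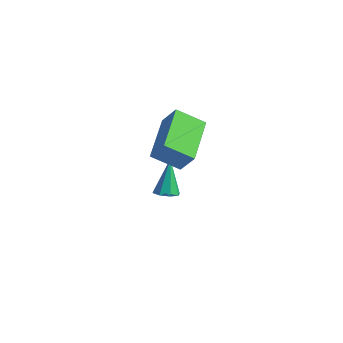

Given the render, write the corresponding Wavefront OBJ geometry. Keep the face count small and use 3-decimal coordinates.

v 1.691 -0.391 -1.791
v 2.077 -0.024 -1.926
v 1.369 0.431 -0.469
v 1.699 0.077 -2.08
v 1.316 -0.097 -2.065
v 1.152 -0.443 -1.89
v 1.304 -0.759 -1.657
v 1.683 -0.859 -1.502
v 2.066 -0.685 -1.517
v 2.229 -0.339 -1.692
v 3.413 -2.112 2.352
v 2.38 -2.565 2.998
v 2.788 -0.286 2.632
v 1.755 -0.739 3.278
v 3.985 -2.061 3.302
v 2.952 -2.514 3.948
v 3.36 -0.235 3.582
v 2.327 -0.688 4.228
f 2 1 4
f 2 4 3
f 4 1 5
f 4 5 3
f 5 1 6
f 5 6 3
f 6 1 7
f 6 7 3
f 7 1 8
f 7 8 3
f 8 1 9
f 8 9 3
f 9 1 10
f 9 10 3
f 10 1 2
f 10 2 3
f 12 14 11
f 15 12 11
f 11 14 13
f 13 15 11
f 12 18 14
f 16 12 15
f 16 18 12
f 14 18 13
f 17 15 13
f 13 18 17
f 17 16 15
f 18 16 17



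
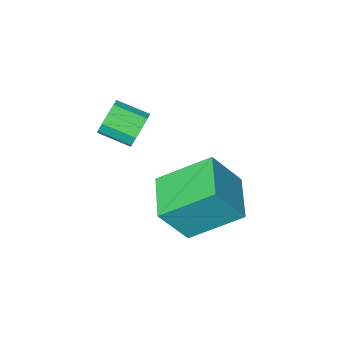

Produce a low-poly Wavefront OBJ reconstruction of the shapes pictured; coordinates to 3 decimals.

v -1.449 -2.14 1.075
v -1.023 -2 0.563
v -0.285 -2.82 0.954
v -0.711 -2.96 1.465
v -0.921 -1.754 0.888
v -0.183 -2.574 1.279
v -1.021 -1.655 1.284
v -0.283 -2.475 1.675
v -1.284 -1.741 1.6
v -0.546 -2.561 1.991
v -1.61 -1.98 1.716
v -0.873 -2.8 2.106
v -1.875 -2.28 1.586
v -1.137 -3.1 1.977
v -1.977 -2.526 1.261
v -1.239 -3.346 1.652
v -1.877 -2.625 0.865
v -1.139 -3.445 1.256
v -1.614 -2.539 0.549
v -0.876 -3.359 0.94
v -1.287 -2.3 0.434
v -0.55 -3.12 0.824
v -4.352 -0.781 -1.729
v -3.417 -1.062 -0.337
v -3.555 0.76 -1.954
v -2.62 0.48 -0.562
v -2.84 -1.74 -2.938
v -1.905 -2.02 -1.546
v -2.043 -0.198 -3.163
v -1.108 -0.479 -1.771
f 2 1 5
f 2 5 3
f 3 5 6
f 3 6 4
f 5 1 7
f 5 7 6
f 6 7 8
f 6 8 4
f 7 1 9
f 7 9 8
f 8 9 10
f 8 10 4
f 9 1 11
f 9 11 10
f 10 11 12
f 10 12 4
f 11 1 13
f 11 13 12
f 12 13 14
f 12 14 4
f 13 1 15
f 13 15 14
f 14 15 16
f 14 16 4
f 15 1 17
f 15 17 16
f 16 17 18
f 16 18 4
f 17 1 19
f 17 19 18
f 18 19 20
f 18 20 4
f 19 1 21
f 19 21 20
f 20 21 22
f 20 22 4
f 21 1 2
f 21 2 22
f 22 2 3
f 22 3 4
f 24 26 23
f 27 24 23
f 23 26 25
f 25 27 23
f 24 30 26
f 28 24 27
f 28 30 24
f 26 30 25
f 29 27 25
f 25 30 29
f 29 28 27
f 30 28 29



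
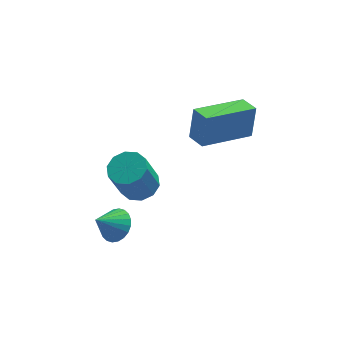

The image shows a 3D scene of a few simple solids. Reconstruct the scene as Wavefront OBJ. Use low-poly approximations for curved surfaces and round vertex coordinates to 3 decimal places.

v -1.014 2.819 0.899
v -0.577 2.223 0.856
v -1.03 1.785 2.338
v -1.466 2.381 2.381
v -0.331 2.566 1.033
v -0.784 2.128 2.514
v -0.346 3.005 1.158
v -0.799 2.567 2.64
v -0.616 3.374 1.185
v -1.068 2.936 2.666
v -1.037 3.53 1.102
v -1.49 3.092 2.584
v -1.45 3.415 0.942
v -1.903 2.977 2.424
v -1.696 3.072 0.766
v -2.149 2.634 2.247
v -1.681 2.633 0.64
v -2.134 2.195 2.122
v -1.412 2.264 0.614
v -1.864 1.826 2.095
v -0.99 2.108 0.696
v -1.443 1.67 2.178
v 1.136 2.503 3.263
v 1.306 2.81 4.525
v 0.76 3.199 3.144
v 0.93 3.506 4.406
v 2.97 3.414 2.794
v 3.14 3.721 4.056
v 2.594 4.11 2.675
v 2.764 4.417 3.937
v -1.958 1.222 0.274
v -1.557 0.678 0.415
v -2.662 0.898 1.026
v -1.459 0.861 0.586
v -1.437 1.099 0.709
v -1.494 1.356 0.766
v -1.621 1.593 0.748
v -1.8 1.773 0.658
v -2.003 1.869 0.51
v -2.199 1.866 0.325
v -2.358 1.766 0.133
v -2.457 1.582 -0.038
v -2.479 1.344 -0.161
v -2.422 1.087 -0.219
v -2.294 0.851 -0.201
v -2.116 0.671 -0.111
v -1.913 0.575 0.038
v -1.717 0.577 0.223
f 2 1 5
f 2 5 3
f 3 5 6
f 3 6 4
f 5 1 7
f 5 7 6
f 6 7 8
f 6 8 4
f 7 1 9
f 7 9 8
f 8 9 10
f 8 10 4
f 9 1 11
f 9 11 10
f 10 11 12
f 10 12 4
f 11 1 13
f 11 13 12
f 12 13 14
f 12 14 4
f 13 1 15
f 13 15 14
f 14 15 16
f 14 16 4
f 15 1 17
f 15 17 16
f 16 17 18
f 16 18 4
f 17 1 19
f 17 19 18
f 18 19 20
f 18 20 4
f 19 1 21
f 19 21 20
f 20 21 22
f 20 22 4
f 21 1 2
f 21 2 22
f 22 2 3
f 22 3 4
f 24 26 23
f 27 24 23
f 23 26 25
f 25 27 23
f 24 30 26
f 28 24 27
f 28 30 24
f 26 30 25
f 29 27 25
f 25 30 29
f 29 28 27
f 30 28 29
f 32 31 34
f 32 34 33
f 34 31 35
f 34 35 33
f 35 31 36
f 35 36 33
f 36 31 37
f 36 37 33
f 37 31 38
f 37 38 33
f 38 31 39
f 38 39 33
f 39 31 40
f 39 40 33
f 40 31 41
f 40 41 33
f 41 31 42
f 41 42 33
f 42 31 43
f 42 43 33
f 43 31 44
f 43 44 33
f 44 31 45
f 44 45 33
f 45 31 46
f 45 46 33
f 46 31 47
f 46 47 33
f 47 31 48
f 47 48 33
f 48 31 32
f 48 32 33



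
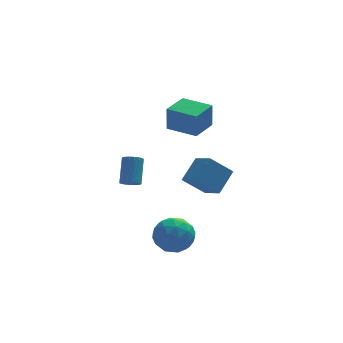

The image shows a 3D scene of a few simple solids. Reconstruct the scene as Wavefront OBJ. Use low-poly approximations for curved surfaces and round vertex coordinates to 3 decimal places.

v -2.109 2.941 -3.107
v -1.8 2.483 -2.825
v -1.443 3.581 -1.431
v -1.751 4.039 -1.713
v -1.592 2.62 -2.986
v -1.235 3.718 -1.593
v -1.503 2.83 -3.175
v -1.145 3.929 -1.782
v -1.552 3.066 -3.348
v -1.194 4.165 -1.955
v -1.729 3.273 -3.466
v -1.371 4.372 -2.073
v -1.992 3.404 -3.502
v -1.635 4.503 -2.108
v -2.283 3.429 -3.447
v -1.925 4.527 -2.053
v -2.534 3.342 -3.314
v -2.176 4.44 -1.921
v -2.687 3.163 -3.134
v -2.329 4.262 -1.74
v -2.708 2.933 -2.947
v -2.35 4.032 -1.554
v -2.591 2.705 -2.797
v -2.234 3.804 -1.404
v -2.365 2.531 -2.718
v -2.007 3.629 -1.325
v -2.079 2.451 -2.728
v -1.721 3.549 -1.335
v 1.513 -3.372 -0.708
v 0.247 -3.334 0.426
v 1.011 -2.164 -1.309
v -0.255 -2.126 -0.175
v 2.475 -2.454 0.335
v 1.209 -2.416 1.469
v 1.973 -1.246 -0.266
v 0.707 -1.208 0.868
v -0.508 0.543 2.381
v -0.537 0.433 3.937
v 0.643 1.761 2.488
v 0.615 1.651 4.044
v 0.845 -0.731 2.316
v 0.817 -0.841 3.872
v 1.997 0.487 2.423
v 1.968 0.377 3.979
v -2.129 -3.492 -3.614
v -1.52 -3.058 -2.637
v -0.4 -3.822 -4.543
v 0.209 -3.388 -3.566
v -0.393 -4.458 -3.491
v -1.461 -4.255 -2.916
v -0.459 -2.625 -4.264
v -1.527 -2.422 -3.689
v -0.488 -2.522 -3.038
v -0.448 -3.655 -2.56
v -1.472 -3.225 -4.62
v -1.432 -4.358 -4.142
v -1.976 -3.246 -3.044
v 0.056 -3.634 -4.136
v -0.297 -4.263 -4.092
v 0.06 -4.008 -3.518
v -1.941 -3.95 -3.208
v -1.584 -3.694 -2.634
v -0.921 -4.517 -3.136
v -0.336 -3.186 -4.546
v 0.021 -2.93 -3.972
v -1.98 -2.872 -3.662
v -1.623 -2.617 -3.088
v -0.999 -2.363 -4.044
v -1.012 -2.676 -2.705
v 0.004 -2.87 -3.252
v -0.388 -2.422 -3.662
v -1.016 -2.302 -3.324
v -0.988 -3.342 -2.424
v 0.028 -3.536 -2.971
v -0.325 -4.165 -2.926
v -0.953 -4.045 -2.589
v -0.382 -3.027 -2.661
v -1.948 -3.344 -4.209
v -0.932 -3.538 -4.756
v -0.967 -2.835 -4.591
v -1.595 -2.715 -4.254
v -1.924 -4.01 -3.928
v -0.908 -4.204 -4.475
v -0.904 -4.578 -3.856
v -1.532 -4.458 -3.518
v -1.538 -3.853 -4.519
f 2 1 5
f 2 5 3
f 3 5 6
f 3 6 4
f 5 1 7
f 5 7 6
f 6 7 8
f 6 8 4
f 7 1 9
f 7 9 8
f 8 9 10
f 8 10 4
f 9 1 11
f 9 11 10
f 10 11 12
f 10 12 4
f 11 1 13
f 11 13 12
f 12 13 14
f 12 14 4
f 13 1 15
f 13 15 14
f 14 15 16
f 14 16 4
f 15 1 17
f 15 17 16
f 16 17 18
f 16 18 4
f 17 1 19
f 17 19 18
f 18 19 20
f 18 20 4
f 19 1 21
f 19 21 20
f 20 21 22
f 20 22 4
f 21 1 23
f 21 23 22
f 22 23 24
f 22 24 4
f 23 1 25
f 23 25 24
f 24 25 26
f 24 26 4
f 25 1 27
f 25 27 26
f 26 27 28
f 26 28 4
f 27 1 2
f 27 2 28
f 28 2 3
f 28 3 4
f 30 32 29
f 33 30 29
f 29 32 31
f 31 33 29
f 30 36 32
f 34 30 33
f 34 36 30
f 32 36 31
f 35 33 31
f 31 36 35
f 35 34 33
f 36 34 35
f 38 40 37
f 41 38 37
f 37 40 39
f 39 41 37
f 38 44 40
f 42 38 41
f 42 44 38
f 40 44 39
f 43 41 39
f 39 44 43
f 43 42 41
f 44 42 43
f 45 82 61
f 82 56 85
f 61 85 50
f 82 85 61
f 45 61 57
f 61 50 62
f 57 62 46
f 61 62 57
f 45 57 66
f 57 46 67
f 66 67 52
f 57 67 66
f 45 66 78
f 66 52 81
f 78 81 55
f 66 81 78
f 45 78 82
f 78 55 86
f 82 86 56
f 78 86 82
f 46 62 73
f 62 50 76
f 73 76 54
f 62 76 73
f 50 85 63
f 85 56 84
f 63 84 49
f 85 84 63
f 56 86 83
f 86 55 79
f 83 79 47
f 86 79 83
f 55 81 80
f 81 52 68
f 80 68 51
f 81 68 80
f 52 67 72
f 67 46 69
f 72 69 53
f 67 69 72
f 48 74 60
f 74 54 75
f 60 75 49
f 74 75 60
f 48 60 58
f 60 49 59
f 58 59 47
f 60 59 58
f 48 58 65
f 58 47 64
f 65 64 51
f 58 64 65
f 48 65 70
f 65 51 71
f 70 71 53
f 65 71 70
f 48 70 74
f 70 53 77
f 74 77 54
f 70 77 74
f 49 75 63
f 75 54 76
f 63 76 50
f 75 76 63
f 47 59 83
f 59 49 84
f 83 84 56
f 59 84 83
f 51 64 80
f 64 47 79
f 80 79 55
f 64 79 80
f 53 71 72
f 71 51 68
f 72 68 52
f 71 68 72
f 54 77 73
f 77 53 69
f 73 69 46
f 77 69 73



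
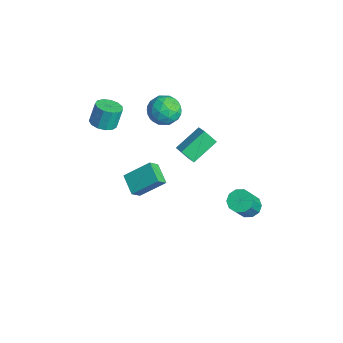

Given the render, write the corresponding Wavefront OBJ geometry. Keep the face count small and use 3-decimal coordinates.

v -3.693 -3.098 1.119
v -3.181 -2.502 0.967
v -3.335 -2.047 2.228
v -3.847 -2.642 2.381
v -3.591 -2.347 0.861
v -3.745 -1.892 2.122
v -4.034 -2.431 0.837
v -4.187 -1.976 2.099
v -4.368 -2.726 0.903
v -4.522 -2.271 2.165
v -4.488 -3.139 1.038
v -4.641 -2.684 2.299
v -4.356 -3.539 1.198
v -4.509 -3.084 2.46
v -4.013 -3.799 1.333
v -4.166 -3.344 2.595
v -3.569 -3.836 1.401
v -3.722 -3.381 2.662
v -3.164 -3.639 1.379
v -3.318 -3.183 2.64
v -2.927 -3.269 1.274
v -3.081 -2.814 2.536
v -2.934 -2.846 1.121
v -3.087 -2.39 2.382
v -3.82 1.358 1.428
v -3.051 0.625 1.449
v -4.469 0.635 0.011
v -3.7 -0.098 0.032
v -4.456 -0.1 0.778
v -4.055 0.347 1.654
v -3.465 0.913 -0.194
v -3.064 1.36 0.682
v -2.832 0.351 0.447
v -3.444 -0.275 1.047
v -4.076 1.535 0.413
v -4.688 0.909 1.013
v -3.378 1.055 1.563
v -4.142 0.205 -0.103
v -4.586 0.204 0.335
v -4.134 -0.227 0.348
v -3.969 0.891 1.683
v -3.517 0.461 1.696
v -4.343 0.035 1.301
v -4.003 0.799 -0.236
v -3.551 0.369 -0.223
v -3.386 1.487 1.112
v -2.934 1.056 1.125
v -3.177 1.225 0.159
v -2.797 0.463 0.986
v -3.179 0.038 0.153
v -3.041 0.632 0.021
v -2.805 0.895 0.536
v -3.158 0.095 1.339
v -3.539 -0.33 0.506
v -3.984 -0.331 0.945
v -3.748 -0.069 1.459
v -3.029 -0.066 0.75
v -3.981 1.59 0.954
v -4.362 1.165 0.121
v -3.772 1.329 0.001
v -3.536 1.591 0.515
v -4.341 1.222 1.307
v -4.723 0.797 0.474
v -4.715 0.365 0.924
v -4.479 0.628 1.439
v -4.491 1.326 0.71
v 0.709 -0.299 1.479
v 0.308 1.237 2.327
v -0.048 -0.295 1.114
v -0.448 1.242 1.962
v 1.108 0.258 0.658
v 0.708 1.795 1.506
v 0.352 0.263 0.293
v -0.049 1.799 1.141
v -2.515 -2.419 -3.004
v -2.037 -1.011 -1.904
v -2.75 -1.824 -3.665
v -2.272 -0.415 -2.564
v -1.248 -2.465 -3.496
v -0.77 -1.056 -2.395
v -1.483 -1.869 -4.156
v -1.005 -0.461 -3.056
v 3.048 2.655 -2.565
v 3.469 2.209 -2.996
v 4.253 1.298 -1.286
v 3.832 1.745 -0.855
v 3.714 2.591 -2.904
v 4.498 1.681 -1.194
v 3.704 2.999 -2.683
v 4.488 2.088 -0.973
v 3.444 3.275 -2.417
v 4.228 2.364 -0.707
v 3.033 3.314 -2.207
v 3.816 2.403 -0.497
v 2.627 3.102 -2.134
v 3.411 2.191 -0.424
v 2.382 2.719 -2.226
v 3.166 1.809 -0.516
v 2.392 2.312 -2.447
v 3.176 1.401 -0.737
v 2.652 2.036 -2.713
v 3.436 1.125 -1.003
v 3.064 1.997 -2.923
v 3.847 1.086 -1.213
f 2 1 5
f 2 5 3
f 3 5 6
f 3 6 4
f 5 1 7
f 5 7 6
f 6 7 8
f 6 8 4
f 7 1 9
f 7 9 8
f 8 9 10
f 8 10 4
f 9 1 11
f 9 11 10
f 10 11 12
f 10 12 4
f 11 1 13
f 11 13 12
f 12 13 14
f 12 14 4
f 13 1 15
f 13 15 14
f 14 15 16
f 14 16 4
f 15 1 17
f 15 17 16
f 16 17 18
f 16 18 4
f 17 1 19
f 17 19 18
f 18 19 20
f 18 20 4
f 19 1 21
f 19 21 20
f 20 21 22
f 20 22 4
f 21 1 23
f 21 23 22
f 22 23 24
f 22 24 4
f 23 1 2
f 23 2 24
f 24 2 3
f 24 3 4
f 25 62 41
f 62 36 65
f 41 65 30
f 62 65 41
f 25 41 37
f 41 30 42
f 37 42 26
f 41 42 37
f 25 37 46
f 37 26 47
f 46 47 32
f 37 47 46
f 25 46 58
f 46 32 61
f 58 61 35
f 46 61 58
f 25 58 62
f 58 35 66
f 62 66 36
f 58 66 62
f 26 42 53
f 42 30 56
f 53 56 34
f 42 56 53
f 30 65 43
f 65 36 64
f 43 64 29
f 65 64 43
f 36 66 63
f 66 35 59
f 63 59 27
f 66 59 63
f 35 61 60
f 61 32 48
f 60 48 31
f 61 48 60
f 32 47 52
f 47 26 49
f 52 49 33
f 47 49 52
f 28 54 40
f 54 34 55
f 40 55 29
f 54 55 40
f 28 40 38
f 40 29 39
f 38 39 27
f 40 39 38
f 28 38 45
f 38 27 44
f 45 44 31
f 38 44 45
f 28 45 50
f 45 31 51
f 50 51 33
f 45 51 50
f 28 50 54
f 50 33 57
f 54 57 34
f 50 57 54
f 29 55 43
f 55 34 56
f 43 56 30
f 55 56 43
f 27 39 63
f 39 29 64
f 63 64 36
f 39 64 63
f 31 44 60
f 44 27 59
f 60 59 35
f 44 59 60
f 33 51 52
f 51 31 48
f 52 48 32
f 51 48 52
f 34 57 53
f 57 33 49
f 53 49 26
f 57 49 53
f 68 70 67
f 71 68 67
f 67 70 69
f 69 71 67
f 68 74 70
f 72 68 71
f 72 74 68
f 70 74 69
f 73 71 69
f 69 74 73
f 73 72 71
f 74 72 73
f 76 78 75
f 79 76 75
f 75 78 77
f 77 79 75
f 76 82 78
f 80 76 79
f 80 82 76
f 78 82 77
f 81 79 77
f 77 82 81
f 81 80 79
f 82 80 81
f 84 83 87
f 84 87 85
f 85 87 88
f 85 88 86
f 87 83 89
f 87 89 88
f 88 89 90
f 88 90 86
f 89 83 91
f 89 91 90
f 90 91 92
f 90 92 86
f 91 83 93
f 91 93 92
f 92 93 94
f 92 94 86
f 93 83 95
f 93 95 94
f 94 95 96
f 94 96 86
f 95 83 97
f 95 97 96
f 96 97 98
f 96 98 86
f 97 83 99
f 97 99 98
f 98 99 100
f 98 100 86
f 99 83 101
f 99 101 100
f 100 101 102
f 100 102 86
f 101 83 103
f 101 103 102
f 102 103 104
f 102 104 86
f 103 83 84
f 103 84 104
f 104 84 85
f 104 85 86



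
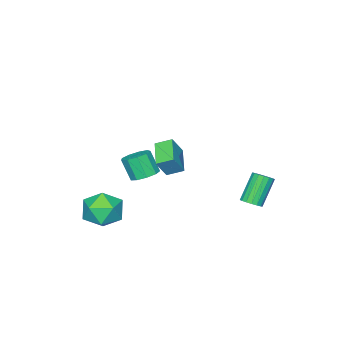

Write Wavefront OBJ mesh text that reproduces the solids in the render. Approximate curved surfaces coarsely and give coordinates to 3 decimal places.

v 2.789 -1.283 -1.34
v 3.371 -1.53 -2.283
v 1.789 -2.81 -1.557
v 2.371 -3.057 -2.5
v 2.881 -3.112 -1.487
v 3.499 -2.169 -1.353
v 1.661 -2.171 -2.487
v 2.279 -1.228 -2.353
v 2.674 -2.079 -2.992
v 3.428 -2.661 -2.374
v 1.732 -1.679 -1.466
v 2.486 -2.261 -0.848
v 2.934 2.133 2.407
v 1.98 1.218 2.925
v 2.49 2.788 2.744
v 1.536 1.873 3.263
v 3.544 2.047 3.377
v 2.59 1.132 3.896
v 3.1 2.702 3.715
v 2.146 1.787 4.233
v -2.617 2.563 -2.014
v -2.156 2.639 -1.687
v -3.142 2.573 -0.28
v -3.603 2.497 -0.606
v -2.244 2.893 -1.737
v -3.23 2.827 -0.329
v -2.417 3.071 -1.85
v -3.403 3.005 -0.442
v -2.636 3.132 -2
v -3.622 3.067 -0.593
v -2.85 3.064 -2.154
v -3.837 2.998 -0.746
v -3.012 2.88 -2.276
v -3.998 2.814 -0.868
v -3.082 2.624 -2.337
v -4.069 2.558 -0.93
v -3.046 2.354 -2.325
v -4.033 2.288 -0.917
v -2.912 2.131 -2.241
v -3.899 2.066 -0.833
v -2.71 2.008 -2.105
v -3.697 1.942 -0.698
v -2.487 2.012 -1.948
v -3.473 1.946 -0.541
v -2.293 2.142 -1.807
v -3.28 2.076 -0.399
v -2.174 2.368 -1.713
v -3.16 2.302 -0.305
v 3.07 0.977 1.976
v 3.504 1.474 2.239
v 3.504 0.9 3.326
v 3.07 0.403 3.064
v 3.041 1.605 2.308
v 3.041 1.03 3.395
v 2.592 1.441 2.221
v 2.592 0.867 3.309
v 2.367 1.061 2.02
v 2.366 0.487 3.108
v 2.47 0.642 1.799
v 2.47 0.067 2.886
v 2.855 0.379 1.66
v 2.854 -0.195 2.748
v 3.34 0.397 1.67
v 3.34 -0.178 2.757
v 3.699 0.686 1.822
v 3.699 0.111 2.91
v 3.764 1.111 2.047
v 3.763 0.537 3.135
f 1 12 6
f 1 6 2
f 1 2 8
f 1 8 11
f 1 11 12
f 2 6 10
f 6 12 5
f 12 11 3
f 11 8 7
f 8 2 9
f 4 10 5
f 4 5 3
f 4 3 7
f 4 7 9
f 4 9 10
f 5 10 6
f 3 5 12
f 7 3 11
f 9 7 8
f 10 9 2
f 14 16 13
f 17 14 13
f 13 16 15
f 15 17 13
f 14 20 16
f 18 14 17
f 18 20 14
f 16 20 15
f 19 17 15
f 15 20 19
f 19 18 17
f 20 18 19
f 22 21 25
f 22 25 23
f 23 25 26
f 23 26 24
f 25 21 27
f 25 27 26
f 26 27 28
f 26 28 24
f 27 21 29
f 27 29 28
f 28 29 30
f 28 30 24
f 29 21 31
f 29 31 30
f 30 31 32
f 30 32 24
f 31 21 33
f 31 33 32
f 32 33 34
f 32 34 24
f 33 21 35
f 33 35 34
f 34 35 36
f 34 36 24
f 35 21 37
f 35 37 36
f 36 37 38
f 36 38 24
f 37 21 39
f 37 39 38
f 38 39 40
f 38 40 24
f 39 21 41
f 39 41 40
f 40 41 42
f 40 42 24
f 41 21 43
f 41 43 42
f 42 43 44
f 42 44 24
f 43 21 45
f 43 45 44
f 44 45 46
f 44 46 24
f 45 21 47
f 45 47 46
f 46 47 48
f 46 48 24
f 47 21 22
f 47 22 48
f 48 22 23
f 48 23 24
f 50 49 53
f 50 53 51
f 51 53 54
f 51 54 52
f 53 49 55
f 53 55 54
f 54 55 56
f 54 56 52
f 55 49 57
f 55 57 56
f 56 57 58
f 56 58 52
f 57 49 59
f 57 59 58
f 58 59 60
f 58 60 52
f 59 49 61
f 59 61 60
f 60 61 62
f 60 62 52
f 61 49 63
f 61 63 62
f 62 63 64
f 62 64 52
f 63 49 65
f 63 65 64
f 64 65 66
f 64 66 52
f 65 49 67
f 65 67 66
f 66 67 68
f 66 68 52
f 67 49 50
f 67 50 68
f 68 50 51
f 68 51 52



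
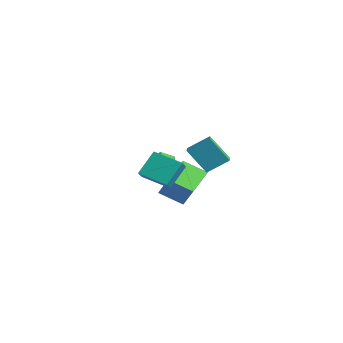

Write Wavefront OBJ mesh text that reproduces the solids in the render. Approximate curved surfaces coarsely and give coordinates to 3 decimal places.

v -4.092 2.9 -2.791
v -3.279 2.914 -2.372
v -3.761 1.586 -3.388
v -2.948 1.6 -2.969
v -3.714 1.503 -2.478
v -3.918 2.315 -2.109
v -3.122 2.185 -3.651
v -3.326 2.997 -3.282
v -2.679 2.472 -2.903
v -3.046 2.05 -2.179
v -3.994 2.45 -3.581
v -4.361 2.028 -2.857
v -1.653 1.002 -4.295
v -2.901 2.632 -3.56
v -0.684 2.092 -5.067
v -1.932 3.722 -4.333
v -0.708 1.118 -2.947
v -1.956 2.748 -2.213
v 0.261 2.208 -3.72
v -0.987 3.838 -2.985
v 3.698 -0.065 1.089
v 4.191 1.053 1.942
v 3.002 0.346 0.952
v 3.495 1.464 1.805
v 4.465 0.736 -0.405
v 4.958 1.854 0.448
v 3.769 1.147 -0.542
v 4.262 2.265 0.311
v 0.341 -1.044 -1.888
v 1.042 -1.626 -1.254
v 0.058 0.068 -0.554
v 0.758 -0.514 0.08
v 1.722 -0.006 -2.46
v 2.422 -0.588 -1.826
v 1.438 1.106 -1.126
v 2.139 0.524 -0.492
f 1 12 6
f 1 6 2
f 1 2 8
f 1 8 11
f 1 11 12
f 2 6 10
f 6 12 5
f 12 11 3
f 11 8 7
f 8 2 9
f 4 10 5
f 4 5 3
f 4 3 7
f 4 7 9
f 4 9 10
f 5 10 6
f 3 5 12
f 7 3 11
f 9 7 8
f 10 9 2
f 14 16 13
f 17 14 13
f 13 16 15
f 15 17 13
f 14 20 16
f 18 14 17
f 18 20 14
f 16 20 15
f 19 17 15
f 15 20 19
f 19 18 17
f 20 18 19
f 22 24 21
f 25 22 21
f 21 24 23
f 23 25 21
f 22 28 24
f 26 22 25
f 26 28 22
f 24 28 23
f 27 25 23
f 23 28 27
f 27 26 25
f 28 26 27
f 30 32 29
f 33 30 29
f 29 32 31
f 31 33 29
f 30 36 32
f 34 30 33
f 34 36 30
f 32 36 31
f 35 33 31
f 31 36 35
f 35 34 33
f 36 34 35



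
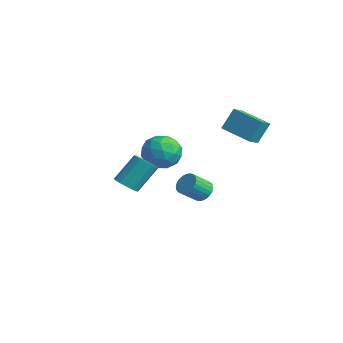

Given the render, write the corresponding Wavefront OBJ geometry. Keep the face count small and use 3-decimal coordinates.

v -2.326 2.228 -3.71
v -2.066 1.782 -4.254
v -2.074 0.706 -3.374
v -2.334 1.152 -2.83
v -1.816 1.878 -4.134
v -1.824 0.801 -3.254
v -1.645 2.027 -3.95
v -1.653 0.95 -3.07
v -1.577 2.207 -3.729
v -1.585 1.13 -2.85
v -1.623 2.39 -3.506
v -1.631 1.313 -2.626
v -1.776 2.548 -3.313
v -1.784 1.472 -2.434
v -2.013 2.658 -3.181
v -2.021 1.582 -2.301
v -2.297 2.702 -3.129
v -2.305 1.626 -2.25
v -2.586 2.674 -3.166
v -2.594 1.598 -2.286
v -2.836 2.579 -3.286
v -2.844 1.502 -2.406
v -3.007 2.43 -3.47
v -3.015 1.353 -2.59
v -3.075 2.25 -3.69
v -3.083 1.173 -2.811
v -3.029 2.067 -3.914
v -3.037 0.99 -3.034
v -2.876 1.908 -4.106
v -2.884 0.832 -3.227
v -2.639 1.798 -4.239
v -2.647 0.722 -3.359
v -2.355 1.754 -4.29
v -2.363 0.678 -3.411
v -1.405 0.135 0.435
v -0.465 -0.319 1.003
v -2.035 -1.641 0.057
v -1.095 -2.095 0.625
v -1.941 -1.528 1.236
v -1.552 -0.43 1.47
v -0.948 -1.53 -0.41
v -0.559 -0.432 -0.176
v -0.183 -1.348 0.481
v -0.797 -1.347 1.498
v -1.703 -0.613 -0.438
v -2.317 -0.612 0.579
v -0.88 0.064 0.752
v -1.62 -2.024 0.308
v -2.118 -1.691 0.667
v -1.565 -1.958 1.001
v -1.519 -0.001 1.027
v -0.966 -0.268 1.361
v -1.834 -0.979 1.498
v -1.534 -1.692 -0.301
v -0.981 -1.959 0.033
v -0.935 -0.002 0.059
v -0.382 -0.269 0.393
v -0.666 -0.981 -0.438
v -0.161 -0.807 0.779
v -0.531 -1.852 0.556
v -0.445 -1.519 -0.052
v -0.216 -0.874 0.086
v -0.522 -0.807 1.377
v -0.892 -1.851 1.154
v -1.39 -1.518 1.514
v -1.161 -0.873 1.651
v -0.356 -1.412 1.07
v -1.608 -0.109 -0.094
v -1.978 -1.153 -0.317
v -1.339 -1.087 -0.591
v -1.11 -0.442 -0.454
v -1.969 -0.108 0.504
v -2.339 -1.153 0.281
v -2.284 -1.086 0.974
v -2.055 -0.441 1.112
v -2.144 -0.548 -0.01
v 1.045 -4.376 -0.124
v 1.782 -4.424 -0.09
v 1.793 -3.231 1.338
v 1.055 -3.184 1.304
v 1.713 -4.134 -0.331
v 1.723 -2.942 1.096
v 1.464 -3.91 -0.516
v 1.474 -2.717 0.911
v 1.103 -3.811 -0.597
v 1.113 -2.618 0.83
v 0.726 -3.863 -0.551
v 0.737 -2.67 0.877
v 0.435 -4.053 -0.39
v 0.445 -2.86 1.037
v 0.307 -4.329 -0.158
v 0.318 -3.136 1.27
v 0.377 -4.618 0.084
v 0.387 -3.426 1.511
v 0.626 -4.843 0.269
v 0.636 -3.65 1.696
v 0.987 -4.942 0.35
v 0.997 -3.749 1.777
v 1.363 -4.89 0.303
v 1.374 -3.697 1.731
v 1.655 -4.7 0.143
v 1.665 -3.507 1.57
v 0.143 1.858 2.212
v 0.182 2.582 3.479
v -0.191 2.588 1.805
v -0.152 3.312 3.073
v 1.972 2.468 1.807
v 2.011 3.192 3.075
v 1.638 3.198 1.401
v 1.677 3.922 2.668
f 2 1 5
f 2 5 3
f 3 5 6
f 3 6 4
f 5 1 7
f 5 7 6
f 6 7 8
f 6 8 4
f 7 1 9
f 7 9 8
f 8 9 10
f 8 10 4
f 9 1 11
f 9 11 10
f 10 11 12
f 10 12 4
f 11 1 13
f 11 13 12
f 12 13 14
f 12 14 4
f 13 1 15
f 13 15 14
f 14 15 16
f 14 16 4
f 15 1 17
f 15 17 16
f 16 17 18
f 16 18 4
f 17 1 19
f 17 19 18
f 18 19 20
f 18 20 4
f 19 1 21
f 19 21 20
f 20 21 22
f 20 22 4
f 21 1 23
f 21 23 22
f 22 23 24
f 22 24 4
f 23 1 25
f 23 25 24
f 24 25 26
f 24 26 4
f 25 1 27
f 25 27 26
f 26 27 28
f 26 28 4
f 27 1 29
f 27 29 28
f 28 29 30
f 28 30 4
f 29 1 31
f 29 31 30
f 30 31 32
f 30 32 4
f 31 1 33
f 31 33 32
f 32 33 34
f 32 34 4
f 33 1 2
f 33 2 34
f 34 2 3
f 34 3 4
f 35 72 51
f 72 46 75
f 51 75 40
f 72 75 51
f 35 51 47
f 51 40 52
f 47 52 36
f 51 52 47
f 35 47 56
f 47 36 57
f 56 57 42
f 47 57 56
f 35 56 68
f 56 42 71
f 68 71 45
f 56 71 68
f 35 68 72
f 68 45 76
f 72 76 46
f 68 76 72
f 36 52 63
f 52 40 66
f 63 66 44
f 52 66 63
f 40 75 53
f 75 46 74
f 53 74 39
f 75 74 53
f 46 76 73
f 76 45 69
f 73 69 37
f 76 69 73
f 45 71 70
f 71 42 58
f 70 58 41
f 71 58 70
f 42 57 62
f 57 36 59
f 62 59 43
f 57 59 62
f 38 64 50
f 64 44 65
f 50 65 39
f 64 65 50
f 38 50 48
f 50 39 49
f 48 49 37
f 50 49 48
f 38 48 55
f 48 37 54
f 55 54 41
f 48 54 55
f 38 55 60
f 55 41 61
f 60 61 43
f 55 61 60
f 38 60 64
f 60 43 67
f 64 67 44
f 60 67 64
f 39 65 53
f 65 44 66
f 53 66 40
f 65 66 53
f 37 49 73
f 49 39 74
f 73 74 46
f 49 74 73
f 41 54 70
f 54 37 69
f 70 69 45
f 54 69 70
f 43 61 62
f 61 41 58
f 62 58 42
f 61 58 62
f 44 67 63
f 67 43 59
f 63 59 36
f 67 59 63
f 78 77 81
f 78 81 79
f 79 81 82
f 79 82 80
f 81 77 83
f 81 83 82
f 82 83 84
f 82 84 80
f 83 77 85
f 83 85 84
f 84 85 86
f 84 86 80
f 85 77 87
f 85 87 86
f 86 87 88
f 86 88 80
f 87 77 89
f 87 89 88
f 88 89 90
f 88 90 80
f 89 77 91
f 89 91 90
f 90 91 92
f 90 92 80
f 91 77 93
f 91 93 92
f 92 93 94
f 92 94 80
f 93 77 95
f 93 95 94
f 94 95 96
f 94 96 80
f 95 77 97
f 95 97 96
f 96 97 98
f 96 98 80
f 97 77 99
f 97 99 98
f 98 99 100
f 98 100 80
f 99 77 101
f 99 101 100
f 100 101 102
f 100 102 80
f 101 77 78
f 101 78 102
f 102 78 79
f 102 79 80
f 104 106 103
f 107 104 103
f 103 106 105
f 105 107 103
f 104 110 106
f 108 104 107
f 108 110 104
f 106 110 105
f 109 107 105
f 105 110 109
f 109 108 107
f 110 108 109

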